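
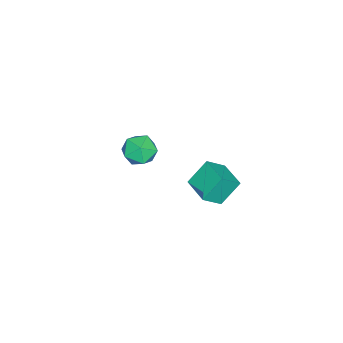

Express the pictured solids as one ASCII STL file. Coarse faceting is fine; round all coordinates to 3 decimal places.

solid 
facet normal -0.595 0.483 -0.642
outer loop
vertex 0.387 4.003 2.944
vertex 1.46 5.269 2.902
vertex 1.203 3.267 1.634
endloop
endfacet
facet normal -0.647 -0.762 0.026
outer loop
vertex 2.06 2.571 2.558
vertex 0.387 4.003 2.944
vertex 1.203 3.267 1.634
endloop
endfacet
facet normal -0.595 0.483 -0.642
outer loop
vertex 1.203 3.267 1.634
vertex 1.46 5.269 2.902
vertex 2.276 4.533 1.592
endloop
endfacet
facet normal 0.477 -0.430 -0.766
outer loop
vertex 2.276 4.533 1.592
vertex 2.06 2.571 2.558
vertex 1.203 3.267 1.634
endloop
endfacet
facet normal -0.477 0.430 0.766
outer loop
vertex 0.387 4.003 2.944
vertex 2.317 4.573 3.826
vertex 1.46 5.269 2.902
endloop
endfacet
facet normal -0.647 -0.762 0.026
outer loop
vertex 1.244 3.307 3.868
vertex 0.387 4.003 2.944
vertex 2.06 2.571 2.558
endloop
endfacet
facet normal -0.477 0.430 0.766
outer loop
vertex 1.244 3.307 3.868
vertex 2.317 4.573 3.826
vertex 0.387 4.003 2.944
endloop
endfacet
facet normal 0.647 0.762 -0.026
outer loop
vertex 1.46 5.269 2.902
vertex 2.317 4.573 3.826
vertex 2.276 4.533 1.592
endloop
endfacet
facet normal 0.477 -0.430 -0.766
outer loop
vertex 3.133 3.837 2.516
vertex 2.06 2.571 2.558
vertex 2.276 4.533 1.592
endloop
endfacet
facet normal 0.647 0.762 -0.026
outer loop
vertex 2.276 4.533 1.592
vertex 2.317 4.573 3.826
vertex 3.133 3.837 2.516
endloop
endfacet
facet normal 0.595 -0.483 0.642
outer loop
vertex 3.133 3.837 2.516
vertex 1.244 3.307 3.868
vertex 2.06 2.571 2.558
endloop
endfacet
facet normal 0.595 -0.483 0.642
outer loop
vertex 2.317 4.573 3.826
vertex 1.244 3.307 3.868
vertex 3.133 3.837 2.516
endloop
endfacet
facet normal -0.919 0.042 0.393
outer loop
vertex -4.92 -2.232 -2.225
vertex -4.817 -3.349 -1.864
vertex -4.476 -2.468 -1.161
endloop
endfacet
facet normal -0.607 0.684 0.405
outer loop
vertex -4.92 -2.232 -2.225
vertex -4.476 -2.468 -1.161
vertex -3.985 -1.634 -1.833
endloop
endfacet
facet normal -0.438 0.859 -0.266
outer loop
vertex -4.92 -2.232 -2.225
vertex -3.985 -1.634 -1.833
vertex -4.023 -2.0 -2.952
endloop
endfacet
facet normal -0.645 0.325 -0.692
outer loop
vertex -4.92 -2.232 -2.225
vertex -4.023 -2.0 -2.952
vertex -4.537 -3.059 -2.971
endloop
endfacet
facet normal -0.942 -0.179 -0.285
outer loop
vertex -4.92 -2.232 -2.225
vertex -4.537 -3.059 -2.971
vertex -4.817 -3.349 -1.864
endloop
endfacet
facet normal -0.001 0.628 0.778
outer loop
vertex -3.985 -1.634 -1.833
vertex -4.476 -2.468 -1.161
vertex -3.303 -2.381 -1.229
endloop
endfacet
facet normal -0.505 -0.410 0.759
outer loop
vertex -4.476 -2.468 -1.161
vertex -4.817 -3.349 -1.864
vertex -3.817 -3.44 -1.248
endloop
endfacet
facet normal -0.542 -0.769 -0.339
outer loop
vertex -4.817 -3.349 -1.864
vertex -4.537 -3.059 -2.971
vertex -3.855 -3.806 -2.367
endloop
endfacet
facet normal -0.061 0.048 -0.997
outer loop
vertex -4.537 -3.059 -2.971
vertex -4.023 -2.0 -2.952
vertex -3.364 -2.972 -3.039
endloop
endfacet
facet normal 0.272 0.912 -0.307
outer loop
vertex -4.023 -2.0 -2.952
vertex -3.985 -1.634 -1.833
vertex -3.023 -2.091 -2.336
endloop
endfacet
facet normal 0.645 -0.325 0.692
outer loop
vertex -2.92 -3.208 -1.975
vertex -3.303 -2.381 -1.229
vertex -3.817 -3.44 -1.248
endloop
endfacet
facet normal 0.438 -0.859 0.266
outer loop
vertex -2.92 -3.208 -1.975
vertex -3.817 -3.44 -1.248
vertex -3.855 -3.806 -2.367
endloop
endfacet
facet normal 0.607 -0.684 -0.405
outer loop
vertex -2.92 -3.208 -1.975
vertex -3.855 -3.806 -2.367
vertex -3.364 -2.972 -3.039
endloop
endfacet
facet normal 0.919 -0.042 -0.393
outer loop
vertex -2.92 -3.208 -1.975
vertex -3.364 -2.972 -3.039
vertex -3.023 -2.091 -2.336
endloop
endfacet
facet normal 0.942 0.179 0.285
outer loop
vertex -2.92 -3.208 -1.975
vertex -3.023 -2.091 -2.336
vertex -3.303 -2.381 -1.229
endloop
endfacet
facet normal 0.061 -0.048 0.997
outer loop
vertex -3.817 -3.44 -1.248
vertex -3.303 -2.381 -1.229
vertex -4.476 -2.468 -1.161
endloop
endfacet
facet normal -0.272 -0.912 0.307
outer loop
vertex -3.855 -3.806 -2.367
vertex -3.817 -3.44 -1.248
vertex -4.817 -3.349 -1.864
endloop
endfacet
facet normal 0.001 -0.628 -0.778
outer loop
vertex -3.364 -2.972 -3.039
vertex -3.855 -3.806 -2.367
vertex -4.537 -3.059 -2.971
endloop
endfacet
facet normal 0.505 0.410 -0.759
outer loop
vertex -3.023 -2.091 -2.336
vertex -3.364 -2.972 -3.039
vertex -4.023 -2.0 -2.952
endloop
endfacet
facet normal 0.542 0.769 0.339
outer loop
vertex -3.303 -2.381 -1.229
vertex -3.023 -2.091 -2.336
vertex -3.985 -1.634 -1.833
endloop
endfacet

endsolid


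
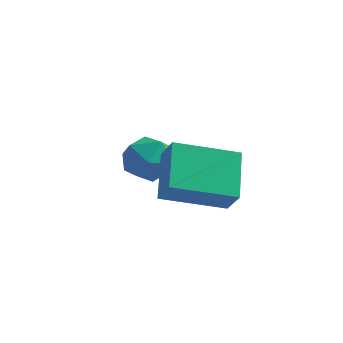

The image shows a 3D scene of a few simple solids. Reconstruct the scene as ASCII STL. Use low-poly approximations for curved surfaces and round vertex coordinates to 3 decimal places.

solid 
facet normal -0.136 0.954 0.268
outer loop
vertex -2.7 3.357 -3.551
vertex -2.712 3.142 -2.793
vertex -2.03 3.336 -3.137
endloop
endfacet
facet normal 0.238 0.910 -0.339
outer loop
vertex -2.7 3.357 -3.551
vertex -2.03 3.336 -3.137
vertex -2.044 3.064 -3.877
endloop
endfacet
facet normal -0.157 0.556 -0.816
outer loop
vertex -2.7 3.357 -3.551
vertex -2.044 3.064 -3.877
vertex -2.736 2.703 -3.99
endloop
endfacet
facet normal -0.774 0.381 -0.505
outer loop
vertex -2.7 3.357 -3.551
vertex -2.736 2.703 -3.99
vertex -3.149 2.751 -3.32
endloop
endfacet
facet normal -0.761 0.627 0.166
outer loop
vertex -2.7 3.357 -3.551
vertex -3.149 2.751 -3.32
vertex -2.712 3.142 -2.793
endloop
endfacet
facet normal 0.825 0.526 -0.209
outer loop
vertex -2.044 3.064 -3.877
vertex -2.03 3.336 -3.137
vertex -1.651 2.669 -3.32
endloop
endfacet
facet normal 0.220 0.596 0.772
outer loop
vertex -2.03 3.336 -3.137
vertex -2.712 3.142 -2.793
vertex -2.064 2.717 -2.65
endloop
endfacet
facet normal -0.792 0.067 0.607
outer loop
vertex -2.712 3.142 -2.793
vertex -3.149 2.751 -3.32
vertex -2.756 2.356 -2.763
endloop
endfacet
facet normal -0.814 -0.331 -0.478
outer loop
vertex -3.149 2.751 -3.32
vertex -2.736 2.703 -3.99
vertex -2.77 2.084 -3.503
endloop
endfacet
facet normal 0.185 -0.048 -0.982
outer loop
vertex -2.736 2.703 -3.99
vertex -2.044 3.064 -3.877
vertex -2.088 2.278 -3.847
endloop
endfacet
facet normal 0.774 -0.381 0.505
outer loop
vertex -2.1 2.063 -3.089
vertex -1.651 2.669 -3.32
vertex -2.064 2.717 -2.65
endloop
endfacet
facet normal 0.157 -0.556 0.816
outer loop
vertex -2.1 2.063 -3.089
vertex -2.064 2.717 -2.65
vertex -2.756 2.356 -2.763
endloop
endfacet
facet normal -0.238 -0.910 0.339
outer loop
vertex -2.1 2.063 -3.089
vertex -2.756 2.356 -2.763
vertex -2.77 2.084 -3.503
endloop
endfacet
facet normal 0.136 -0.954 -0.268
outer loop
vertex -2.1 2.063 -3.089
vertex -2.77 2.084 -3.503
vertex -2.088 2.278 -3.847
endloop
endfacet
facet normal 0.761 -0.627 -0.166
outer loop
vertex -2.1 2.063 -3.089
vertex -2.088 2.278 -3.847
vertex -1.651 2.669 -3.32
endloop
endfacet
facet normal 0.814 0.331 0.478
outer loop
vertex -2.064 2.717 -2.65
vertex -1.651 2.669 -3.32
vertex -2.03 3.336 -3.137
endloop
endfacet
facet normal -0.185 0.048 0.982
outer loop
vertex -2.756 2.356 -2.763
vertex -2.064 2.717 -2.65
vertex -2.712 3.142 -2.793
endloop
endfacet
facet normal -0.825 -0.526 0.209
outer loop
vertex -2.77 2.084 -3.503
vertex -2.756 2.356 -2.763
vertex -3.149 2.751 -3.32
endloop
endfacet
facet normal -0.220 -0.596 -0.772
outer loop
vertex -2.088 2.278 -3.847
vertex -2.77 2.084 -3.503
vertex -2.736 2.703 -3.99
endloop
endfacet
facet normal 0.792 -0.067 -0.607
outer loop
vertex -1.651 2.669 -3.32
vertex -2.088 2.278 -3.847
vertex -2.044 3.064 -3.877
endloop
endfacet
facet normal -0.798 -0.535 0.276
outer loop
vertex -0.524 -0.113 -2.544
vertex -0.945 0.971 -1.661
vertex -0.979 0.234 -3.186
endloop
endfacet
facet normal 0.288 -0.742 -0.605
outer loop
vertex 0.385 1.149 -3.659
vertex -0.524 -0.113 -2.544
vertex -0.979 0.234 -3.186
endloop
endfacet
facet normal -0.798 -0.536 0.277
outer loop
vertex -0.979 0.234 -3.186
vertex -0.945 0.971 -1.661
vertex -1.4 1.317 -2.303
endloop
endfacet
facet normal -0.529 0.403 -0.747
outer loop
vertex -1.4 1.317 -2.303
vertex 0.385 1.149 -3.659
vertex -0.979 0.234 -3.186
endloop
endfacet
facet normal 0.529 -0.403 0.747
outer loop
vertex -0.524 -0.113 -2.544
vertex 0.419 1.886 -2.134
vertex -0.945 0.971 -1.661
endloop
endfacet
facet normal 0.289 -0.742 -0.605
outer loop
vertex 0.84 0.803 -3.017
vertex -0.524 -0.113 -2.544
vertex 0.385 1.149 -3.659
endloop
endfacet
facet normal 0.529 -0.403 0.747
outer loop
vertex 0.84 0.803 -3.017
vertex 0.419 1.886 -2.134
vertex -0.524 -0.113 -2.544
endloop
endfacet
facet normal -0.288 0.742 0.605
outer loop
vertex -0.945 0.971 -1.661
vertex 0.419 1.886 -2.134
vertex -1.4 1.317 -2.303
endloop
endfacet
facet normal -0.529 0.403 -0.747
outer loop
vertex -0.036 2.233 -2.776
vertex 0.385 1.149 -3.659
vertex -1.4 1.317 -2.303
endloop
endfacet
facet normal -0.288 0.742 0.605
outer loop
vertex -1.4 1.317 -2.303
vertex 0.419 1.886 -2.134
vertex -0.036 2.233 -2.776
endloop
endfacet
facet normal 0.798 0.535 -0.277
outer loop
vertex -0.036 2.233 -2.776
vertex 0.84 0.803 -3.017
vertex 0.385 1.149 -3.659
endloop
endfacet
facet normal 0.798 0.535 -0.276
outer loop
vertex 0.419 1.886 -2.134
vertex 0.84 0.803 -3.017
vertex -0.036 2.233 -2.776
endloop
endfacet

endsolid


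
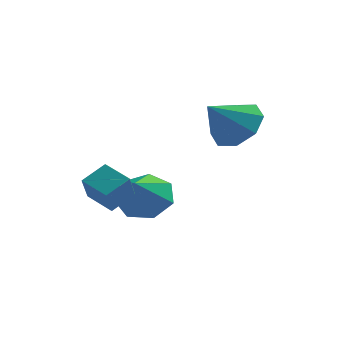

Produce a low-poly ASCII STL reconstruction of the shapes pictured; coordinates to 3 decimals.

solid 
facet normal -0.019 0.756 -0.655
outer loop
vertex 1.91 -0.421 -2.06
vertex 0.936 -0.32 -1.915
vertex 1.681 0.118 -1.431
endloop
endfacet
facet normal 0.839 -0.222 0.496
outer loop
vertex 1.91 -0.421 -2.06
vertex 1.681 0.118 -1.431
vertex 0.964 -1.46 -0.925
endloop
endfacet
facet normal -0.018 0.755 -0.655
outer loop
vertex 1.681 0.118 -1.431
vertex 0.936 -0.32 -1.915
vertex 0.891 0.328 -1.167
endloop
endfacet
facet normal 0.347 0.140 0.927
outer loop
vertex 1.681 0.118 -1.431
vertex 0.891 0.328 -1.167
vertex 0.964 -1.46 -0.925
endloop
endfacet
facet normal -0.019 0.755 -0.655
outer loop
vertex 0.891 0.328 -1.167
vertex 0.936 -0.32 -1.915
vertex 0.135 0.05 -1.466
endloop
endfacet
facet normal -0.399 0.107 0.911
outer loop
vertex 0.891 0.328 -1.167
vertex 0.135 0.05 -1.466
vertex 0.964 -1.46 -0.925
endloop
endfacet
facet normal -0.019 0.755 -0.655
outer loop
vertex 0.135 0.05 -1.466
vertex 0.936 -0.32 -1.915
vertex -0.018 -0.506 -2.102
endloop
endfacet
facet normal -0.838 -0.295 0.460
outer loop
vertex 0.135 0.05 -1.466
vertex -0.018 -0.506 -2.102
vertex 0.964 -1.46 -0.925
endloop
endfacet
facet normal -0.019 0.755 -0.655
outer loop
vertex -0.018 -0.506 -2.102
vertex 0.936 -0.32 -1.915
vertex 0.547 -0.922 -2.598
endloop
endfacet
facet normal -0.639 -0.764 -0.087
outer loop
vertex -0.018 -0.506 -2.102
vertex 0.547 -0.922 -2.598
vertex 0.964 -1.46 -0.925
endloop
endfacet
facet normal -0.019 0.755 -0.655
outer loop
vertex 0.547 -0.922 -2.598
vertex 0.936 -0.32 -1.915
vertex 1.405 -0.884 -2.579
endloop
endfacet
facet normal 0.049 -0.947 -0.317
outer loop
vertex 0.547 -0.922 -2.598
vertex 1.405 -0.884 -2.579
vertex 0.964 -1.46 -0.925
endloop
endfacet
facet normal -0.019 0.755 -0.655
outer loop
vertex 1.405 -0.884 -2.579
vertex 0.936 -0.32 -1.915
vertex 1.91 -0.421 -2.06
endloop
endfacet
facet normal 0.706 -0.706 -0.057
outer loop
vertex 1.405 -0.884 -2.579
vertex 1.91 -0.421 -2.06
vertex 0.964 -1.46 -0.925
endloop
endfacet
facet normal -0.852 0.392 0.347
outer loop
vertex -0.133 -3.214 -0.305
vertex 0.383 -2.525 0.185
vertex -0.186 -2.54 -1.197
endloop
endfacet
facet normal -0.521 -0.696 -0.495
outer loop
vertex 0.717 -2.955 -1.565
vertex -0.133 -3.214 -0.305
vertex -0.186 -2.54 -1.197
endloop
endfacet
facet normal -0.852 0.392 0.347
outer loop
vertex -0.186 -2.54 -1.197
vertex 0.383 -2.525 0.185
vertex 0.33 -1.851 -0.708
endloop
endfacet
facet normal -0.048 0.602 -0.797
outer loop
vertex 0.33 -1.851 -0.708
vertex 0.717 -2.955 -1.565
vertex -0.186 -2.54 -1.197
endloop
endfacet
facet normal 0.048 -0.602 0.797
outer loop
vertex -0.133 -3.214 -0.305
vertex 1.286 -2.94 -0.183
vertex 0.383 -2.525 0.185
endloop
endfacet
facet normal -0.521 -0.696 -0.494
outer loop
vertex 0.77 -3.629 -0.672
vertex -0.133 -3.214 -0.305
vertex 0.717 -2.955 -1.565
endloop
endfacet
facet normal 0.048 -0.602 0.797
outer loop
vertex 0.77 -3.629 -0.672
vertex 1.286 -2.94 -0.183
vertex -0.133 -3.214 -0.305
endloop
endfacet
facet normal 0.521 0.696 0.494
outer loop
vertex 0.383 -2.525 0.185
vertex 1.286 -2.94 -0.183
vertex 0.33 -1.851 -0.708
endloop
endfacet
facet normal -0.047 0.602 -0.797
outer loop
vertex 1.233 -2.266 -1.075
vertex 0.717 -2.955 -1.565
vertex 0.33 -1.851 -0.708
endloop
endfacet
facet normal 0.521 0.696 0.495
outer loop
vertex 0.33 -1.851 -0.708
vertex 1.286 -2.94 -0.183
vertex 1.233 -2.266 -1.075
endloop
endfacet
facet normal 0.852 -0.392 -0.346
outer loop
vertex 1.233 -2.266 -1.075
vertex 0.77 -3.629 -0.672
vertex 0.717 -2.955 -1.565
endloop
endfacet
facet normal 0.852 -0.392 -0.347
outer loop
vertex 1.286 -2.94 -0.183
vertex 0.77 -3.629 -0.672
vertex 1.233 -2.266 -1.075
endloop
endfacet
facet normal 0.467 0.594 -0.655
outer loop
vertex 4.141 1.155 1.861
vertex 3.65 0.687 1.086
vertex 3.455 1.502 1.686
endloop
endfacet
facet normal -0.113 0.261 0.959
outer loop
vertex 4.141 1.155 1.861
vertex 3.455 1.502 1.686
vertex 2.93 -0.227 2.094
endloop
endfacet
facet normal 0.467 0.594 -0.655
outer loop
vertex 3.455 1.502 1.686
vertex 3.65 0.687 1.086
vertex 2.883 1.371 1.159
endloop
endfacet
facet normal -0.676 0.357 0.645
outer loop
vertex 3.455 1.502 1.686
vertex 2.883 1.371 1.159
vertex 2.93 -0.227 2.094
endloop
endfacet
facet normal 0.468 0.594 -0.654
outer loop
vertex 2.883 1.371 1.159
vertex 3.65 0.687 1.086
vertex 2.761 0.84 0.589
endloop
endfacet
facet normal -0.986 0.061 0.154
outer loop
vertex 2.883 1.371 1.159
vertex 2.761 0.84 0.589
vertex 2.93 -0.227 2.094
endloop
endfacet
facet normal 0.468 0.594 -0.654
outer loop
vertex 2.761 0.84 0.589
vertex 3.65 0.687 1.086
vertex 3.159 0.22 0.311
endloop
endfacet
facet normal -0.863 -0.453 -0.224
outer loop
vertex 2.761 0.84 0.589
vertex 3.159 0.22 0.311
vertex 2.93 -0.227 2.094
endloop
endfacet
facet normal 0.468 0.594 -0.654
outer loop
vertex 3.159 0.22 0.311
vertex 3.65 0.687 1.086
vertex 3.845 -0.127 0.486
endloop
endfacet
facet normal -0.379 -0.885 -0.271
outer loop
vertex 3.159 0.22 0.311
vertex 3.845 -0.127 0.486
vertex 2.93 -0.227 2.094
endloop
endfacet
facet normal 0.467 0.594 -0.655
outer loop
vertex 3.845 -0.127 0.486
vertex 3.65 0.687 1.086
vertex 4.417 0.004 1.013
endloop
endfacet
facet normal 0.184 -0.982 0.044
outer loop
vertex 3.845 -0.127 0.486
vertex 4.417 0.004 1.013
vertex 2.93 -0.227 2.094
endloop
endfacet
facet normal 0.467 0.594 -0.655
outer loop
vertex 4.417 0.004 1.013
vertex 3.65 0.687 1.086
vertex 4.539 0.535 1.582
endloop
endfacet
facet normal 0.495 -0.686 0.534
outer loop
vertex 4.417 0.004 1.013
vertex 4.539 0.535 1.582
vertex 2.93 -0.227 2.094
endloop
endfacet
facet normal 0.467 0.594 -0.655
outer loop
vertex 4.539 0.535 1.582
vertex 3.65 0.687 1.086
vertex 4.141 1.155 1.861
endloop
endfacet
facet normal 0.372 -0.172 0.912
outer loop
vertex 4.539 0.535 1.582
vertex 4.141 1.155 1.861
vertex 2.93 -0.227 2.094
endloop
endfacet

endsolid


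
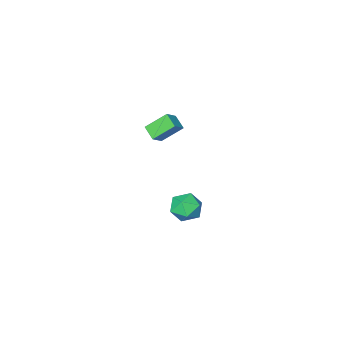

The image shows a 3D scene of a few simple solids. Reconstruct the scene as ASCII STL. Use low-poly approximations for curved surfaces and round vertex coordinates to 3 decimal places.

solid 
facet normal -0.831 -0.406 0.380
outer loop
vertex 0.284 0.624 -3.66
vertex 0.716 -0.242 -3.64
vertex 0.778 0.348 -2.875
endloop
endfacet
facet normal -0.767 0.276 0.580
outer loop
vertex 0.284 0.624 -3.66
vertex 0.778 0.348 -2.875
vertex 0.857 1.255 -3.203
endloop
endfacet
facet normal -0.737 0.676 -0.010
outer loop
vertex 0.284 0.624 -3.66
vertex 0.857 1.255 -3.203
vertex 0.844 1.226 -4.17
endloop
endfacet
facet normal -0.782 0.241 -0.574
outer loop
vertex 0.284 0.624 -3.66
vertex 0.844 1.226 -4.17
vertex 0.757 0.301 -4.44
endloop
endfacet
facet normal -0.841 -0.427 -0.333
outer loop
vertex 0.284 0.624 -3.66
vertex 0.757 0.301 -4.44
vertex 0.716 -0.242 -3.64
endloop
endfacet
facet normal -0.146 0.348 0.926
outer loop
vertex 0.857 1.255 -3.203
vertex 0.778 0.348 -2.875
vertex 1.643 0.779 -2.9
endloop
endfacet
facet normal -0.251 -0.756 0.604
outer loop
vertex 0.778 0.348 -2.875
vertex 0.716 -0.242 -3.64
vertex 1.556 -0.146 -3.17
endloop
endfacet
facet normal -0.267 -0.791 -0.551
outer loop
vertex 0.716 -0.242 -3.64
vertex 0.757 0.301 -4.44
vertex 1.543 -0.175 -4.137
endloop
endfacet
facet normal -0.172 0.291 -0.941
outer loop
vertex 0.757 0.301 -4.44
vertex 0.844 1.226 -4.17
vertex 1.622 0.732 -4.465
endloop
endfacet
facet normal -0.098 0.995 -0.029
outer loop
vertex 0.844 1.226 -4.17
vertex 0.857 1.255 -3.203
vertex 1.684 1.322 -3.7
endloop
endfacet
facet normal 0.782 -0.241 0.574
outer loop
vertex 2.116 0.456 -3.68
vertex 1.643 0.779 -2.9
vertex 1.556 -0.146 -3.17
endloop
endfacet
facet normal 0.737 -0.676 0.010
outer loop
vertex 2.116 0.456 -3.68
vertex 1.556 -0.146 -3.17
vertex 1.543 -0.175 -4.137
endloop
endfacet
facet normal 0.767 -0.276 -0.580
outer loop
vertex 2.116 0.456 -3.68
vertex 1.543 -0.175 -4.137
vertex 1.622 0.732 -4.465
endloop
endfacet
facet normal 0.831 0.406 -0.380
outer loop
vertex 2.116 0.456 -3.68
vertex 1.622 0.732 -4.465
vertex 1.684 1.322 -3.7
endloop
endfacet
facet normal 0.841 0.427 0.333
outer loop
vertex 2.116 0.456 -3.68
vertex 1.684 1.322 -3.7
vertex 1.643 0.779 -2.9
endloop
endfacet
facet normal 0.172 -0.291 0.941
outer loop
vertex 1.556 -0.146 -3.17
vertex 1.643 0.779 -2.9
vertex 0.778 0.348 -2.875
endloop
endfacet
facet normal 0.098 -0.995 0.029
outer loop
vertex 1.543 -0.175 -4.137
vertex 1.556 -0.146 -3.17
vertex 0.716 -0.242 -3.64
endloop
endfacet
facet normal 0.146 -0.348 -0.926
outer loop
vertex 1.622 0.732 -4.465
vertex 1.543 -0.175 -4.137
vertex 0.757 0.301 -4.44
endloop
endfacet
facet normal 0.251 0.756 -0.604
outer loop
vertex 1.684 1.322 -3.7
vertex 1.622 0.732 -4.465
vertex 0.844 1.226 -4.17
endloop
endfacet
facet normal 0.267 0.791 0.551
outer loop
vertex 1.643 0.779 -2.9
vertex 1.684 1.322 -3.7
vertex 0.857 1.255 -3.203
endloop
endfacet
facet normal -0.655 0.394 0.645
outer loop
vertex 2.399 0.591 3.931
vertex 2.455 1.373 3.51
vertex 1.714 0.346 3.385
endloop
endfacet
facet normal -0.063 -0.879 0.473
outer loop
vertex 2.645 -0.213 2.47
vertex 2.399 0.591 3.931
vertex 1.714 0.346 3.385
endloop
endfacet
facet normal -0.655 0.394 0.644
outer loop
vertex 1.714 0.346 3.385
vertex 2.455 1.373 3.51
vertex 1.77 1.128 2.963
endloop
endfacet
facet normal -0.753 -0.270 -0.601
outer loop
vertex 1.77 1.128 2.963
vertex 2.645 -0.213 2.47
vertex 1.714 0.346 3.385
endloop
endfacet
facet normal 0.752 0.270 0.601
outer loop
vertex 2.399 0.591 3.931
vertex 3.386 0.814 2.595
vertex 2.455 1.373 3.51
endloop
endfacet
facet normal -0.063 -0.879 0.473
outer loop
vertex 3.33 0.032 3.017
vertex 2.399 0.591 3.931
vertex 2.645 -0.213 2.47
endloop
endfacet
facet normal 0.752 0.270 0.601
outer loop
vertex 3.33 0.032 3.017
vertex 3.386 0.814 2.595
vertex 2.399 0.591 3.931
endloop
endfacet
facet normal 0.063 0.879 -0.473
outer loop
vertex 2.455 1.373 3.51
vertex 3.386 0.814 2.595
vertex 1.77 1.128 2.963
endloop
endfacet
facet normal -0.752 -0.270 -0.601
outer loop
vertex 2.701 0.569 2.049
vertex 2.645 -0.213 2.47
vertex 1.77 1.128 2.963
endloop
endfacet
facet normal 0.063 0.879 -0.473
outer loop
vertex 1.77 1.128 2.963
vertex 3.386 0.814 2.595
vertex 2.701 0.569 2.049
endloop
endfacet
facet normal 0.655 -0.394 -0.644
outer loop
vertex 2.701 0.569 2.049
vertex 3.33 0.032 3.017
vertex 2.645 -0.213 2.47
endloop
endfacet
facet normal 0.655 -0.395 -0.644
outer loop
vertex 3.386 0.814 2.595
vertex 3.33 0.032 3.017
vertex 2.701 0.569 2.049
endloop
endfacet

endsolid


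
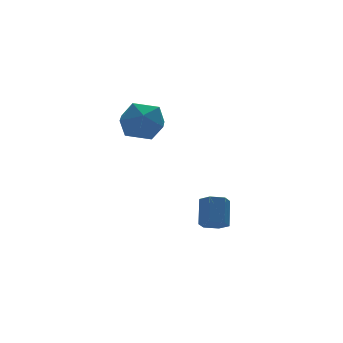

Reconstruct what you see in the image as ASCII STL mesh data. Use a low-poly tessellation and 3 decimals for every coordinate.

solid 
facet normal -0.343 -0.554 -0.759
outer loop
vertex 0.932 0.111 -2.853
vertex 0.502 -0.202 -2.43
vertex 0.308 0.363 -2.755
endloop
endfacet
facet normal 0.201 0.745 -0.636
outer loop
vertex 0.932 0.111 -2.853
vertex 0.308 0.363 -2.755
vertex 1.428 0.916 -1.753
endloop
endfacet
facet normal 0.200 0.746 -0.635
outer loop
vertex 1.428 0.916 -1.753
vertex 0.308 0.363 -2.755
vertex 0.804 1.167 -1.655
endloop
endfacet
facet normal 0.342 0.554 0.759
outer loop
vertex 1.428 0.916 -1.753
vertex 0.804 1.167 -1.655
vertex 0.998 0.602 -1.33
endloop
endfacet
facet normal -0.342 -0.554 -0.759
outer loop
vertex 0.308 0.363 -2.755
vertex 0.502 -0.202 -2.43
vertex -0.122 0.049 -2.332
endloop
endfacet
facet normal -0.695 0.692 -0.193
outer loop
vertex 0.308 0.363 -2.755
vertex -0.122 0.049 -2.332
vertex 0.804 1.167 -1.655
endloop
endfacet
facet normal -0.695 0.692 -0.193
outer loop
vertex 0.804 1.167 -1.655
vertex -0.122 0.049 -2.332
vertex 0.374 0.853 -1.232
endloop
endfacet
facet normal 0.342 0.554 0.759
outer loop
vertex 0.804 1.167 -1.655
vertex 0.374 0.853 -1.232
vertex 0.998 0.602 -1.33
endloop
endfacet
facet normal -0.342 -0.554 -0.759
outer loop
vertex -0.122 0.049 -2.332
vertex 0.502 -0.202 -2.43
vertex 0.072 -0.516 -2.007
endloop
endfacet
facet normal -0.895 -0.053 0.442
outer loop
vertex -0.122 0.049 -2.332
vertex 0.072 -0.516 -2.007
vertex 0.374 0.853 -1.232
endloop
endfacet
facet normal -0.895 -0.053 0.442
outer loop
vertex 0.374 0.853 -1.232
vertex 0.072 -0.516 -2.007
vertex 0.568 0.289 -0.907
endloop
endfacet
facet normal 0.342 0.555 0.758
outer loop
vertex 0.374 0.853 -1.232
vertex 0.568 0.289 -0.907
vertex 0.998 0.602 -1.33
endloop
endfacet
facet normal -0.342 -0.554 -0.759
outer loop
vertex 0.072 -0.516 -2.007
vertex 0.502 -0.202 -2.43
vertex 0.696 -0.767 -2.105
endloop
endfacet
facet normal -0.200 -0.746 0.636
outer loop
vertex 0.072 -0.516 -2.007
vertex 0.696 -0.767 -2.105
vertex 0.568 0.289 -0.907
endloop
endfacet
facet normal -0.201 -0.745 0.636
outer loop
vertex 0.568 0.289 -0.907
vertex 0.696 -0.767 -2.105
vertex 1.192 0.037 -1.005
endloop
endfacet
facet normal 0.343 0.554 0.759
outer loop
vertex 0.568 0.289 -0.907
vertex 1.192 0.037 -1.005
vertex 0.998 0.602 -1.33
endloop
endfacet
facet normal -0.342 -0.554 -0.759
outer loop
vertex 0.696 -0.767 -2.105
vertex 0.502 -0.202 -2.43
vertex 1.126 -0.453 -2.528
endloop
endfacet
facet normal 0.695 -0.692 0.193
outer loop
vertex 0.696 -0.767 -2.105
vertex 1.126 -0.453 -2.528
vertex 1.192 0.037 -1.005
endloop
endfacet
facet normal 0.695 -0.692 0.193
outer loop
vertex 1.192 0.037 -1.005
vertex 1.126 -0.453 -2.528
vertex 1.622 0.351 -1.428
endloop
endfacet
facet normal 0.342 0.554 0.759
outer loop
vertex 1.192 0.037 -1.005
vertex 1.622 0.351 -1.428
vertex 0.998 0.602 -1.33
endloop
endfacet
facet normal -0.342 -0.555 -0.758
outer loop
vertex 1.126 -0.453 -2.528
vertex 0.502 -0.202 -2.43
vertex 0.932 0.111 -2.853
endloop
endfacet
facet normal 0.895 0.053 -0.442
outer loop
vertex 1.126 -0.453 -2.528
vertex 0.932 0.111 -2.853
vertex 1.622 0.351 -1.428
endloop
endfacet
facet normal 0.895 0.053 -0.442
outer loop
vertex 1.622 0.351 -1.428
vertex 0.932 0.111 -2.853
vertex 1.428 0.916 -1.753
endloop
endfacet
facet normal 0.342 0.554 0.759
outer loop
vertex 1.622 0.351 -1.428
vertex 1.428 0.916 -1.753
vertex 0.998 0.602 -1.33
endloop
endfacet
facet normal 0.375 0.307 0.875
outer loop
vertex -1.066 3.056 3.817
vertex -1.963 2.56 4.375
vertex -0.99 1.947 4.173
endloop
endfacet
facet normal 0.896 0.190 0.401
outer loop
vertex -1.066 3.056 3.817
vertex -0.99 1.947 4.173
vertex -0.584 2.251 3.122
endloop
endfacet
facet normal 0.777 0.608 -0.165
outer loop
vertex -1.066 3.056 3.817
vertex -0.584 2.251 3.122
vertex -1.305 3.051 2.674
endloop
endfacet
facet normal 0.182 0.982 -0.042
outer loop
vertex -1.066 3.056 3.817
vertex -1.305 3.051 2.674
vertex -2.158 3.242 3.448
endloop
endfacet
facet normal -0.067 0.797 0.600
outer loop
vertex -1.066 3.056 3.817
vertex -2.158 3.242 3.448
vertex -1.963 2.56 4.375
endloop
endfacet
facet normal 0.852 -0.489 0.188
outer loop
vertex -0.584 2.251 3.122
vertex -0.99 1.947 4.173
vertex -1.182 1.258 3.252
endloop
endfacet
facet normal 0.009 -0.300 0.954
outer loop
vertex -0.99 1.947 4.173
vertex -1.963 2.56 4.375
vertex -2.035 1.449 4.026
endloop
endfacet
facet normal -0.706 0.492 0.510
outer loop
vertex -1.963 2.56 4.375
vertex -2.158 3.242 3.448
vertex -2.756 2.249 3.578
endloop
endfacet
facet normal -0.303 0.792 -0.530
outer loop
vertex -2.158 3.242 3.448
vertex -1.305 3.051 2.674
vertex -2.35 2.553 2.527
endloop
endfacet
facet normal 0.659 0.186 -0.729
outer loop
vertex -1.305 3.051 2.674
vertex -0.584 2.251 3.122
vertex -1.377 1.94 2.325
endloop
endfacet
facet normal -0.182 -0.982 0.042
outer loop
vertex -2.274 1.444 2.883
vertex -1.182 1.258 3.252
vertex -2.035 1.449 4.026
endloop
endfacet
facet normal -0.777 -0.608 0.165
outer loop
vertex -2.274 1.444 2.883
vertex -2.035 1.449 4.026
vertex -2.756 2.249 3.578
endloop
endfacet
facet normal -0.896 -0.190 -0.401
outer loop
vertex -2.274 1.444 2.883
vertex -2.756 2.249 3.578
vertex -2.35 2.553 2.527
endloop
endfacet
facet normal -0.375 -0.307 -0.875
outer loop
vertex -2.274 1.444 2.883
vertex -2.35 2.553 2.527
vertex -1.377 1.94 2.325
endloop
endfacet
facet normal 0.067 -0.797 -0.600
outer loop
vertex -2.274 1.444 2.883
vertex -1.377 1.94 2.325
vertex -1.182 1.258 3.252
endloop
endfacet
facet normal 0.303 -0.792 0.530
outer loop
vertex -2.035 1.449 4.026
vertex -1.182 1.258 3.252
vertex -0.99 1.947 4.173
endloop
endfacet
facet normal -0.659 -0.186 0.729
outer loop
vertex -2.756 2.249 3.578
vertex -2.035 1.449 4.026
vertex -1.963 2.56 4.375
endloop
endfacet
facet normal -0.852 0.489 -0.188
outer loop
vertex -2.35 2.553 2.527
vertex -2.756 2.249 3.578
vertex -2.158 3.242 3.448
endloop
endfacet
facet normal -0.009 0.300 -0.954
outer loop
vertex -1.377 1.94 2.325
vertex -2.35 2.553 2.527
vertex -1.305 3.051 2.674
endloop
endfacet
facet normal 0.706 -0.492 -0.510
outer loop
vertex -1.182 1.258 3.252
vertex -1.377 1.94 2.325
vertex -0.584 2.251 3.122
endloop
endfacet

endsolid


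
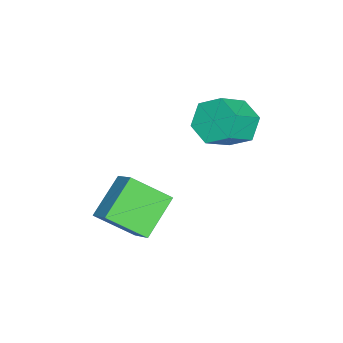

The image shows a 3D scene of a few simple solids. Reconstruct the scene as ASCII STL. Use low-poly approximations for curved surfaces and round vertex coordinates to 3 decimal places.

solid 
facet normal -0.630 -0.531 -0.567
outer loop
vertex 3.625 -3.071 -0.955
vertex 2.128 -2.539 0.209
vertex 3.325 -1.57 -2.028
endloop
endfacet
facet normal 0.760 -0.270 -0.591
outer loop
vertex 4.212 -0.821 -1.229
vertex 3.625 -3.071 -0.955
vertex 3.325 -1.57 -2.028
endloop
endfacet
facet normal -0.629 -0.532 -0.567
outer loop
vertex 3.325 -1.57 -2.028
vertex 2.128 -2.539 0.209
vertex 1.827 -1.038 -0.864
endloop
endfacet
facet normal -0.161 0.803 -0.574
outer loop
vertex 1.827 -1.038 -0.864
vertex 4.212 -0.821 -1.229
vertex 3.325 -1.57 -2.028
endloop
endfacet
facet normal 0.161 -0.803 0.574
outer loop
vertex 3.625 -3.071 -0.955
vertex 3.015 -1.79 1.008
vertex 2.128 -2.539 0.209
endloop
endfacet
facet normal 0.760 -0.270 -0.591
outer loop
vertex 4.513 -2.322 -0.156
vertex 3.625 -3.071 -0.955
vertex 4.212 -0.821 -1.229
endloop
endfacet
facet normal 0.161 -0.803 0.574
outer loop
vertex 4.513 -2.322 -0.156
vertex 3.015 -1.79 1.008
vertex 3.625 -3.071 -0.955
endloop
endfacet
facet normal -0.760 0.270 0.591
outer loop
vertex 2.128 -2.539 0.209
vertex 3.015 -1.79 1.008
vertex 1.827 -1.038 -0.864
endloop
endfacet
facet normal -0.161 0.803 -0.574
outer loop
vertex 2.715 -0.289 -0.065
vertex 4.212 -0.821 -1.229
vertex 1.827 -1.038 -0.864
endloop
endfacet
facet normal -0.760 0.271 0.591
outer loop
vertex 1.827 -1.038 -0.864
vertex 3.015 -1.79 1.008
vertex 2.715 -0.289 -0.065
endloop
endfacet
facet normal 0.630 0.531 0.567
outer loop
vertex 2.715 -0.289 -0.065
vertex 4.513 -2.322 -0.156
vertex 4.212 -0.821 -1.229
endloop
endfacet
facet normal 0.629 0.531 0.567
outer loop
vertex 3.015 -1.79 1.008
vertex 4.513 -2.322 -0.156
vertex 2.715 -0.289 -0.065
endloop
endfacet
facet normal -0.718 0.435 -0.543
outer loop
vertex 0.562 1.276 1.556
vertex -0.002 1.422 2.418
vertex 0.673 2.15 2.109
endloop
endfacet
facet normal 0.688 0.324 -0.650
outer loop
vertex 0.562 1.276 1.556
vertex 0.673 2.15 2.109
vertex 1.625 0.633 2.36
endloop
endfacet
facet normal 0.688 0.324 -0.650
outer loop
vertex 1.625 0.633 2.36
vertex 0.673 2.15 2.109
vertex 1.736 1.507 2.913
endloop
endfacet
facet normal 0.719 -0.435 0.543
outer loop
vertex 1.625 0.633 2.36
vertex 1.736 1.507 2.913
vertex 1.062 0.778 3.222
endloop
endfacet
facet normal -0.718 0.435 -0.543
outer loop
vertex 0.673 2.15 2.109
vertex -0.002 1.422 2.418
vertex 0.109 2.295 2.971
endloop
endfacet
facet normal 0.436 0.890 0.135
outer loop
vertex 0.673 2.15 2.109
vertex 0.109 2.295 2.971
vertex 1.736 1.507 2.913
endloop
endfacet
facet normal 0.436 0.890 0.135
outer loop
vertex 1.736 1.507 2.913
vertex 0.109 2.295 2.971
vertex 1.173 1.652 3.775
endloop
endfacet
facet normal 0.719 -0.435 0.543
outer loop
vertex 1.736 1.507 2.913
vertex 1.173 1.652 3.775
vertex 1.062 0.778 3.222
endloop
endfacet
facet normal -0.719 0.435 -0.543
outer loop
vertex 0.109 2.295 2.971
vertex -0.002 1.422 2.418
vertex -0.565 1.567 3.28
endloop
endfacet
facet normal -0.251 0.566 0.785
outer loop
vertex 0.109 2.295 2.971
vertex -0.565 1.567 3.28
vertex 1.173 1.652 3.775
endloop
endfacet
facet normal -0.251 0.566 0.785
outer loop
vertex 1.173 1.652 3.775
vertex -0.565 1.567 3.28
vertex 0.498 0.924 4.084
endloop
endfacet
facet normal 0.718 -0.435 0.543
outer loop
vertex 1.173 1.652 3.775
vertex 0.498 0.924 4.084
vertex 1.062 0.778 3.222
endloop
endfacet
facet normal -0.719 0.435 -0.543
outer loop
vertex -0.565 1.567 3.28
vertex -0.002 1.422 2.418
vertex -0.676 0.693 2.727
endloop
endfacet
facet normal -0.688 -0.324 0.650
outer loop
vertex -0.565 1.567 3.28
vertex -0.676 0.693 2.727
vertex 0.498 0.924 4.084
endloop
endfacet
facet normal -0.688 -0.324 0.650
outer loop
vertex 0.498 0.924 4.084
vertex -0.676 0.693 2.727
vertex 0.387 0.05 3.531
endloop
endfacet
facet normal 0.718 -0.435 0.543
outer loop
vertex 0.498 0.924 4.084
vertex 0.387 0.05 3.531
vertex 1.062 0.778 3.222
endloop
endfacet
facet normal -0.719 0.435 -0.543
outer loop
vertex -0.676 0.693 2.727
vertex -0.002 1.422 2.418
vertex -0.113 0.548 1.865
endloop
endfacet
facet normal -0.436 -0.890 -0.135
outer loop
vertex -0.676 0.693 2.727
vertex -0.113 0.548 1.865
vertex 0.387 0.05 3.531
endloop
endfacet
facet normal -0.436 -0.890 -0.135
outer loop
vertex 0.387 0.05 3.531
vertex -0.113 0.548 1.865
vertex 0.951 -0.095 2.669
endloop
endfacet
facet normal 0.718 -0.435 0.543
outer loop
vertex 0.387 0.05 3.531
vertex 0.951 -0.095 2.669
vertex 1.062 0.778 3.222
endloop
endfacet
facet normal -0.718 0.435 -0.543
outer loop
vertex -0.113 0.548 1.865
vertex -0.002 1.422 2.418
vertex 0.562 1.276 1.556
endloop
endfacet
facet normal 0.251 -0.566 -0.785
outer loop
vertex -0.113 0.548 1.865
vertex 0.562 1.276 1.556
vertex 0.951 -0.095 2.669
endloop
endfacet
facet normal 0.251 -0.566 -0.785
outer loop
vertex 0.951 -0.095 2.669
vertex 0.562 1.276 1.556
vertex 1.625 0.633 2.36
endloop
endfacet
facet normal 0.719 -0.435 0.543
outer loop
vertex 0.951 -0.095 2.669
vertex 1.625 0.633 2.36
vertex 1.062 0.778 3.222
endloop
endfacet

endsolid


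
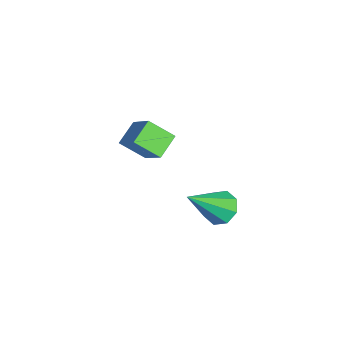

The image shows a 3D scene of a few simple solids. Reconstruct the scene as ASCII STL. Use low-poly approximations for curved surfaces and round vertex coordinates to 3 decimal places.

solid 
facet normal -0.351 0.582 -0.733
outer loop
vertex 1.205 3.53 3.074
vertex 0.73 3.008 2.887
vertex 0.719 3.577 3.344
endloop
endfacet
facet normal 0.432 0.599 0.674
outer loop
vertex 1.205 3.53 3.074
vertex 0.719 3.577 3.344
vertex 1.49 1.752 4.473
endloop
endfacet
facet normal -0.351 0.582 -0.733
outer loop
vertex 0.719 3.577 3.344
vertex 0.73 3.008 2.887
vertex 0.239 3.291 3.347
endloop
endfacet
facet normal -0.251 0.430 0.867
outer loop
vertex 0.719 3.577 3.344
vertex 0.239 3.291 3.347
vertex 1.49 1.752 4.473
endloop
endfacet
facet normal -0.352 0.581 -0.734
outer loop
vertex 0.239 3.291 3.347
vertex 0.73 3.008 2.887
vertex 0.047 2.839 3.081
endloop
endfacet
facet normal -0.726 -0.092 0.681
outer loop
vertex 0.239 3.291 3.347
vertex 0.047 2.839 3.081
vertex 1.49 1.752 4.473
endloop
endfacet
facet normal -0.352 0.580 -0.734
outer loop
vertex 0.047 2.839 3.081
vertex 0.73 3.008 2.887
vertex 0.256 2.485 2.701
endloop
endfacet
facet normal -0.715 -0.662 0.224
outer loop
vertex 0.047 2.839 3.081
vertex 0.256 2.485 2.701
vertex 1.49 1.752 4.473
endloop
endfacet
facet normal -0.352 0.580 -0.735
outer loop
vertex 0.256 2.485 2.701
vertex 0.73 3.008 2.887
vertex 0.742 2.438 2.431
endloop
endfacet
facet normal -0.223 -0.946 -0.236
outer loop
vertex 0.256 2.485 2.701
vertex 0.742 2.438 2.431
vertex 1.49 1.752 4.473
endloop
endfacet
facet normal -0.352 0.580 -0.735
outer loop
vertex 0.742 2.438 2.431
vertex 0.73 3.008 2.887
vertex 1.222 2.725 2.428
endloop
endfacet
facet normal 0.461 -0.776 -0.430
outer loop
vertex 0.742 2.438 2.431
vertex 1.222 2.725 2.428
vertex 1.49 1.752 4.473
endloop
endfacet
facet normal -0.351 0.581 -0.734
outer loop
vertex 1.222 2.725 2.428
vertex 0.73 3.008 2.887
vertex 1.414 3.177 2.694
endloop
endfacet
facet normal 0.936 -0.254 -0.244
outer loop
vertex 1.222 2.725 2.428
vertex 1.414 3.177 2.694
vertex 1.49 1.752 4.473
endloop
endfacet
facet normal -0.351 0.582 -0.734
outer loop
vertex 1.414 3.177 2.694
vertex 0.73 3.008 2.887
vertex 1.205 3.53 3.074
endloop
endfacet
facet normal 0.924 0.317 0.214
outer loop
vertex 1.414 3.177 2.694
vertex 1.205 3.53 3.074
vertex 1.49 1.752 4.473
endloop
endfacet
facet normal -0.699 0.554 0.452
outer loop
vertex -4.539 0.316 2.909
vertex -3.418 0.802 4.047
vertex -4.237 1.276 2.201
endloop
endfacet
facet normal -0.671 -0.291 -0.681
outer loop
vertex -3.482 0.678 1.713
vertex -4.539 0.316 2.909
vertex -4.237 1.276 2.201
endloop
endfacet
facet normal -0.699 0.553 0.452
outer loop
vertex -4.237 1.276 2.201
vertex -3.418 0.802 4.047
vertex -3.116 1.762 3.34
endloop
endfacet
facet normal 0.246 0.780 -0.575
outer loop
vertex -3.116 1.762 3.34
vertex -3.482 0.678 1.713
vertex -4.237 1.276 2.201
endloop
endfacet
facet normal -0.246 -0.780 0.575
outer loop
vertex -4.539 0.316 2.909
vertex -2.663 0.204 3.559
vertex -3.418 0.802 4.047
endloop
endfacet
facet normal -0.672 -0.291 -0.682
outer loop
vertex -3.784 -0.282 2.42
vertex -4.539 0.316 2.909
vertex -3.482 0.678 1.713
endloop
endfacet
facet normal -0.246 -0.780 0.575
outer loop
vertex -3.784 -0.282 2.42
vertex -2.663 0.204 3.559
vertex -4.539 0.316 2.909
endloop
endfacet
facet normal 0.671 0.291 0.682
outer loop
vertex -3.418 0.802 4.047
vertex -2.663 0.204 3.559
vertex -3.116 1.762 3.34
endloop
endfacet
facet normal 0.246 0.780 -0.575
outer loop
vertex -2.361 1.164 2.851
vertex -3.482 0.678 1.713
vertex -3.116 1.762 3.34
endloop
endfacet
facet normal 0.672 0.291 0.681
outer loop
vertex -3.116 1.762 3.34
vertex -2.663 0.204 3.559
vertex -2.361 1.164 2.851
endloop
endfacet
facet normal 0.699 -0.553 -0.453
outer loop
vertex -2.361 1.164 2.851
vertex -3.784 -0.282 2.42
vertex -3.482 0.678 1.713
endloop
endfacet
facet normal 0.699 -0.554 -0.452
outer loop
vertex -2.663 0.204 3.559
vertex -3.784 -0.282 2.42
vertex -2.361 1.164 2.851
endloop
endfacet

endsolid


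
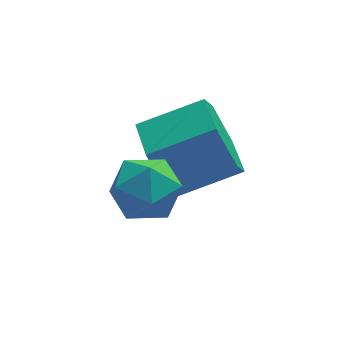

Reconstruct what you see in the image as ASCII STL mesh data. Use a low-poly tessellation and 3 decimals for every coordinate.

solid 
facet normal -0.934 -0.013 -0.357
outer loop
vertex -2.921 -1.007 -3.037
vertex -3.236 -0.53 -2.229
vertex -2.94 -0.018 -3.023
endloop
endfacet
facet normal 0.356 0.020 -0.934
outer loop
vertex -2.921 -1.007 -3.037
vertex -2.94 -0.018 -3.023
vertex -1.51 -0.988 -2.499
endloop
endfacet
facet normal 0.356 0.020 -0.934
outer loop
vertex -1.51 -0.988 -2.499
vertex -2.94 -0.018 -3.023
vertex -1.529 0.002 -2.485
endloop
endfacet
facet normal 0.935 0.013 0.356
outer loop
vertex -1.51 -0.988 -2.499
vertex -1.529 0.002 -2.485
vertex -1.824 -0.51 -1.691
endloop
endfacet
facet normal -0.934 -0.012 -0.356
outer loop
vertex -2.94 -0.018 -3.023
vertex -3.236 -0.53 -2.229
vertex -3.254 0.46 -2.215
endloop
endfacet
facet normal 0.161 0.876 -0.455
outer loop
vertex -2.94 -0.018 -3.023
vertex -3.254 0.46 -2.215
vertex -1.529 0.002 -2.485
endloop
endfacet
facet normal 0.161 0.876 -0.454
outer loop
vertex -1.529 0.002 -2.485
vertex -3.254 0.46 -2.215
vertex -1.843 0.479 -1.677
endloop
endfacet
facet normal 0.935 0.013 0.356
outer loop
vertex -1.529 0.002 -2.485
vertex -1.843 0.479 -1.677
vertex -1.824 -0.51 -1.691
endloop
endfacet
facet normal -0.934 -0.012 -0.356
outer loop
vertex -3.254 0.46 -2.215
vertex -3.236 -0.53 -2.229
vertex -3.55 -0.052 -1.421
endloop
endfacet
facet normal -0.194 0.856 0.479
outer loop
vertex -3.254 0.46 -2.215
vertex -3.55 -0.052 -1.421
vertex -1.843 0.479 -1.677
endloop
endfacet
facet normal -0.194 0.856 0.479
outer loop
vertex -1.843 0.479 -1.677
vertex -3.55 -0.052 -1.421
vertex -2.139 -0.033 -0.883
endloop
endfacet
facet normal 0.934 0.013 0.357
outer loop
vertex -1.843 0.479 -1.677
vertex -2.139 -0.033 -0.883
vertex -1.824 -0.51 -1.691
endloop
endfacet
facet normal -0.935 -0.013 -0.356
outer loop
vertex -3.55 -0.052 -1.421
vertex -3.236 -0.53 -2.229
vertex -3.531 -1.042 -1.435
endloop
endfacet
facet normal -0.356 -0.020 0.934
outer loop
vertex -3.55 -0.052 -1.421
vertex -3.531 -1.042 -1.435
vertex -2.139 -0.033 -0.883
endloop
endfacet
facet normal -0.356 -0.020 0.934
outer loop
vertex -2.139 -0.033 -0.883
vertex -3.531 -1.042 -1.435
vertex -2.12 -1.022 -0.897
endloop
endfacet
facet normal 0.934 0.013 0.357
outer loop
vertex -2.139 -0.033 -0.883
vertex -2.12 -1.022 -0.897
vertex -1.824 -0.51 -1.691
endloop
endfacet
facet normal -0.935 -0.013 -0.356
outer loop
vertex -3.531 -1.042 -1.435
vertex -3.236 -0.53 -2.229
vertex -3.217 -1.519 -2.243
endloop
endfacet
facet normal -0.161 -0.876 0.455
outer loop
vertex -3.531 -1.042 -1.435
vertex -3.217 -1.519 -2.243
vertex -2.12 -1.022 -0.897
endloop
endfacet
facet normal -0.162 -0.876 0.455
outer loop
vertex -2.12 -1.022 -0.897
vertex -3.217 -1.519 -2.243
vertex -1.806 -1.5 -1.705
endloop
endfacet
facet normal 0.934 0.012 0.356
outer loop
vertex -2.12 -1.022 -0.897
vertex -1.806 -1.5 -1.705
vertex -1.824 -0.51 -1.691
endloop
endfacet
facet normal -0.934 -0.013 -0.357
outer loop
vertex -3.217 -1.519 -2.243
vertex -3.236 -0.53 -2.229
vertex -2.921 -1.007 -3.037
endloop
endfacet
facet normal 0.194 -0.856 -0.479
outer loop
vertex -3.217 -1.519 -2.243
vertex -2.921 -1.007 -3.037
vertex -1.806 -1.5 -1.705
endloop
endfacet
facet normal 0.194 -0.856 -0.479
outer loop
vertex -1.806 -1.5 -1.705
vertex -2.921 -1.007 -3.037
vertex -1.51 -0.988 -2.499
endloop
endfacet
facet normal 0.934 0.012 0.356
outer loop
vertex -1.806 -1.5 -1.705
vertex -1.51 -0.988 -2.499
vertex -1.824 -0.51 -1.691
endloop
endfacet
facet normal -0.970 -0.212 -0.117
outer loop
vertex -4.406 -1.829 -1.611
vertex -4.226 -2.602 -1.704
vertex -4.377 -2.312 -0.975
endloop
endfacet
facet normal -0.882 0.355 0.310
outer loop
vertex -4.406 -1.829 -1.611
vertex -4.377 -2.312 -0.975
vertex -4.066 -1.576 -0.933
endloop
endfacet
facet normal -0.521 0.851 -0.056
outer loop
vertex -4.406 -1.829 -1.611
vertex -4.066 -1.576 -0.933
vertex -3.724 -1.413 -1.637
endloop
endfacet
facet normal -0.388 0.591 -0.707
outer loop
vertex -4.406 -1.829 -1.611
vertex -3.724 -1.413 -1.637
vertex -3.823 -2.047 -2.113
endloop
endfacet
facet normal -0.665 -0.065 -0.744
outer loop
vertex -4.406 -1.829 -1.611
vertex -3.823 -2.047 -2.113
vertex -4.226 -2.602 -1.704
endloop
endfacet
facet normal -0.480 0.154 0.864
outer loop
vertex -4.066 -1.576 -0.933
vertex -4.377 -2.312 -0.975
vertex -3.677 -2.193 -0.607
endloop
endfacet
facet normal -0.622 -0.763 0.175
outer loop
vertex -4.377 -2.312 -0.975
vertex -4.226 -2.602 -1.704
vertex -3.776 -2.827 -1.083
endloop
endfacet
facet normal -0.129 -0.526 -0.841
outer loop
vertex -4.226 -2.602 -1.704
vertex -3.823 -2.047 -2.113
vertex -3.434 -2.664 -1.787
endloop
endfacet
facet normal 0.319 0.537 -0.781
outer loop
vertex -3.823 -2.047 -2.113
vertex -3.724 -1.413 -1.637
vertex -3.123 -1.928 -1.745
endloop
endfacet
facet normal 0.103 0.957 0.272
outer loop
vertex -3.724 -1.413 -1.637
vertex -4.066 -1.576 -0.933
vertex -3.274 -1.638 -1.016
endloop
endfacet
facet normal 0.388 -0.591 0.707
outer loop
vertex -3.094 -2.411 -1.109
vertex -3.677 -2.193 -0.607
vertex -3.776 -2.827 -1.083
endloop
endfacet
facet normal 0.521 -0.851 0.056
outer loop
vertex -3.094 -2.411 -1.109
vertex -3.776 -2.827 -1.083
vertex -3.434 -2.664 -1.787
endloop
endfacet
facet normal 0.882 -0.355 -0.310
outer loop
vertex -3.094 -2.411 -1.109
vertex -3.434 -2.664 -1.787
vertex -3.123 -1.928 -1.745
endloop
endfacet
facet normal 0.970 0.212 0.117
outer loop
vertex -3.094 -2.411 -1.109
vertex -3.123 -1.928 -1.745
vertex -3.274 -1.638 -1.016
endloop
endfacet
facet normal 0.665 0.065 0.744
outer loop
vertex -3.094 -2.411 -1.109
vertex -3.274 -1.638 -1.016
vertex -3.677 -2.193 -0.607
endloop
endfacet
facet normal -0.319 -0.537 0.781
outer loop
vertex -3.776 -2.827 -1.083
vertex -3.677 -2.193 -0.607
vertex -4.377 -2.312 -0.975
endloop
endfacet
facet normal -0.103 -0.957 -0.272
outer loop
vertex -3.434 -2.664 -1.787
vertex -3.776 -2.827 -1.083
vertex -4.226 -2.602 -1.704
endloop
endfacet
facet normal 0.480 -0.154 -0.864
outer loop
vertex -3.123 -1.928 -1.745
vertex -3.434 -2.664 -1.787
vertex -3.823 -2.047 -2.113
endloop
endfacet
facet normal 0.622 0.763 -0.175
outer loop
vertex -3.274 -1.638 -1.016
vertex -3.123 -1.928 -1.745
vertex -3.724 -1.413 -1.637
endloop
endfacet
facet normal 0.129 0.526 0.841
outer loop
vertex -3.677 -2.193 -0.607
vertex -3.274 -1.638 -1.016
vertex -4.066 -1.576 -0.933
endloop
endfacet

endsolid


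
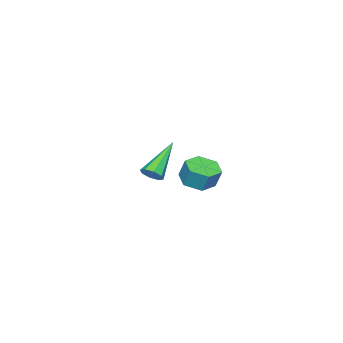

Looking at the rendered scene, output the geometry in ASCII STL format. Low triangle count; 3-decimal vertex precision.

solid 
facet normal -0.085 -0.372 -0.924
outer loop
vertex -2.438 -0.29 -0.452
vertex -3.016 -0.911 -0.149
vertex -3.321 -0.116 -0.441
endloop
endfacet
facet normal 0.174 0.908 -0.381
outer loop
vertex -2.438 -0.29 -0.452
vertex -3.321 -0.116 -0.441
vertex -2.346 0.111 0.547
endloop
endfacet
facet normal 0.175 0.908 -0.381
outer loop
vertex -2.346 0.111 0.547
vertex -3.321 -0.116 -0.441
vertex -3.229 0.286 0.558
endloop
endfacet
facet normal 0.085 0.371 0.925
outer loop
vertex -2.346 0.111 0.547
vertex -3.229 0.286 0.558
vertex -2.924 -0.509 0.849
endloop
endfacet
facet normal -0.085 -0.372 -0.924
outer loop
vertex -3.321 -0.116 -0.441
vertex -3.016 -0.911 -0.149
vertex -3.899 -0.736 -0.138
endloop
endfacet
facet normal -0.762 0.622 -0.180
outer loop
vertex -3.321 -0.116 -0.441
vertex -3.899 -0.736 -0.138
vertex -3.229 0.286 0.558
endloop
endfacet
facet normal -0.762 0.622 -0.180
outer loop
vertex -3.229 0.286 0.558
vertex -3.899 -0.736 -0.138
vertex -3.807 -0.335 0.86
endloop
endfacet
facet normal 0.085 0.371 0.925
outer loop
vertex -3.229 0.286 0.558
vertex -3.807 -0.335 0.86
vertex -2.924 -0.509 0.849
endloop
endfacet
facet normal -0.085 -0.371 -0.925
outer loop
vertex -3.899 -0.736 -0.138
vertex -3.016 -0.911 -0.149
vertex -3.594 -1.531 0.153
endloop
endfacet
facet normal -0.937 -0.286 0.201
outer loop
vertex -3.899 -0.736 -0.138
vertex -3.594 -1.531 0.153
vertex -3.807 -0.335 0.86
endloop
endfacet
facet normal -0.937 -0.286 0.201
outer loop
vertex -3.807 -0.335 0.86
vertex -3.594 -1.531 0.153
vertex -3.502 -1.13 1.152
endloop
endfacet
facet normal 0.085 0.372 0.924
outer loop
vertex -3.807 -0.335 0.86
vertex -3.502 -1.13 1.152
vertex -2.924 -0.509 0.849
endloop
endfacet
facet normal -0.085 -0.371 -0.925
outer loop
vertex -3.594 -1.531 0.153
vertex -3.016 -0.911 -0.149
vertex -2.711 -1.706 0.142
endloop
endfacet
facet normal -0.175 -0.908 0.381
outer loop
vertex -3.594 -1.531 0.153
vertex -2.711 -1.706 0.142
vertex -3.502 -1.13 1.152
endloop
endfacet
facet normal -0.174 -0.908 0.381
outer loop
vertex -3.502 -1.13 1.152
vertex -2.711 -1.706 0.142
vertex -2.619 -1.304 1.141
endloop
endfacet
facet normal 0.085 0.372 0.924
outer loop
vertex -3.502 -1.13 1.152
vertex -2.619 -1.304 1.141
vertex -2.924 -0.509 0.849
endloop
endfacet
facet normal -0.085 -0.371 -0.925
outer loop
vertex -2.711 -1.706 0.142
vertex -3.016 -0.911 -0.149
vertex -2.133 -1.085 -0.16
endloop
endfacet
facet normal 0.762 -0.622 0.180
outer loop
vertex -2.711 -1.706 0.142
vertex -2.133 -1.085 -0.16
vertex -2.619 -1.304 1.141
endloop
endfacet
facet normal 0.762 -0.622 0.180
outer loop
vertex -2.619 -1.304 1.141
vertex -2.133 -1.085 -0.16
vertex -2.041 -0.684 0.838
endloop
endfacet
facet normal 0.085 0.372 0.924
outer loop
vertex -2.619 -1.304 1.141
vertex -2.041 -0.684 0.838
vertex -2.924 -0.509 0.849
endloop
endfacet
facet normal -0.085 -0.372 -0.924
outer loop
vertex -2.133 -1.085 -0.16
vertex -3.016 -0.911 -0.149
vertex -2.438 -0.29 -0.452
endloop
endfacet
facet normal 0.937 0.286 -0.201
outer loop
vertex -2.133 -1.085 -0.16
vertex -2.438 -0.29 -0.452
vertex -2.041 -0.684 0.838
endloop
endfacet
facet normal 0.937 0.286 -0.201
outer loop
vertex -2.041 -0.684 0.838
vertex -2.438 -0.29 -0.452
vertex -2.346 0.111 0.547
endloop
endfacet
facet normal 0.085 0.371 0.925
outer loop
vertex -2.041 -0.684 0.838
vertex -2.346 0.111 0.547
vertex -2.924 -0.509 0.849
endloop
endfacet
facet normal 0.765 -0.024 -0.644
outer loop
vertex 3.433 0.467 3.24
vertex 3.089 0.585 2.827
vertex 3.393 0.881 3.177
endloop
endfacet
facet normal 0.439 0.176 0.881
outer loop
vertex 3.433 0.467 3.24
vertex 3.393 0.881 3.177
vertex 1.491 0.635 4.173
endloop
endfacet
facet normal 0.764 -0.023 -0.645
outer loop
vertex 3.393 0.881 3.177
vertex 3.089 0.585 2.827
vertex 3.175 1.122 2.91
endloop
endfacet
facet normal 0.193 0.802 0.566
outer loop
vertex 3.393 0.881 3.177
vertex 3.175 1.122 2.91
vertex 1.491 0.635 4.173
endloop
endfacet
facet normal 0.765 -0.023 -0.643
outer loop
vertex 3.175 1.122 2.91
vertex 3.089 0.585 2.827
vertex 2.907 1.048 2.594
endloop
endfacet
facet normal -0.273 0.962 0.007
outer loop
vertex 3.175 1.122 2.91
vertex 2.907 1.048 2.594
vertex 1.491 0.635 4.173
endloop
endfacet
facet normal 0.765 -0.023 -0.644
outer loop
vertex 2.907 1.048 2.594
vertex 3.089 0.585 2.827
vertex 2.746 0.703 2.415
endloop
endfacet
facet normal -0.684 0.561 -0.466
outer loop
vertex 2.907 1.048 2.594
vertex 2.746 0.703 2.415
vertex 1.491 0.635 4.173
endloop
endfacet
facet normal 0.765 -0.022 -0.643
outer loop
vertex 2.746 0.703 2.415
vertex 3.089 0.585 2.827
vertex 2.786 0.289 2.477
endloop
endfacet
facet normal -0.800 -0.164 -0.577
outer loop
vertex 2.746 0.703 2.415
vertex 2.786 0.289 2.477
vertex 1.491 0.635 4.173
endloop
endfacet
facet normal 0.765 -0.023 -0.643
outer loop
vertex 2.786 0.289 2.477
vertex 3.089 0.585 2.827
vertex 3.004 0.048 2.745
endloop
endfacet
facet normal -0.553 -0.791 -0.261
outer loop
vertex 2.786 0.289 2.477
vertex 3.004 0.048 2.745
vertex 1.491 0.635 4.173
endloop
endfacet
facet normal 0.765 -0.023 -0.644
outer loop
vertex 3.004 0.048 2.745
vertex 3.089 0.585 2.827
vertex 3.272 0.122 3.061
endloop
endfacet
facet normal -0.088 -0.951 0.297
outer loop
vertex 3.004 0.048 2.745
vertex 3.272 0.122 3.061
vertex 1.491 0.635 4.173
endloop
endfacet
facet normal 0.765 -0.023 -0.644
outer loop
vertex 3.272 0.122 3.061
vertex 3.089 0.585 2.827
vertex 3.433 0.467 3.24
endloop
endfacet
facet normal 0.322 -0.550 0.770
outer loop
vertex 3.272 0.122 3.061
vertex 3.433 0.467 3.24
vertex 1.491 0.635 4.173
endloop
endfacet

endsolid


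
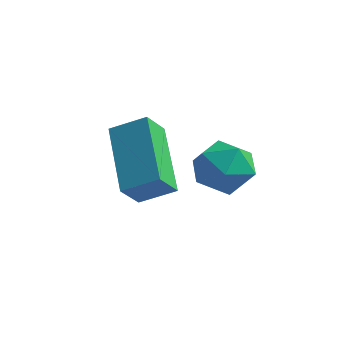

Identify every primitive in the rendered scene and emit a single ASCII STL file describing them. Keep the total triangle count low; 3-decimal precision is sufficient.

solid 
facet normal -0.537 0.688 0.488
outer loop
vertex 0.806 0.707 0.313
vertex 1.685 1.048 0.799
vertex 0.955 1.318 -0.385
endloop
endfacet
facet normal -0.829 -0.322 -0.458
outer loop
vertex 2.115 -0.168 -1.439
vertex 0.806 0.707 0.313
vertex 0.955 1.318 -0.385
endloop
endfacet
facet normal -0.537 0.688 0.488
outer loop
vertex 0.955 1.318 -0.385
vertex 1.685 1.048 0.799
vertex 1.834 1.659 0.101
endloop
endfacet
facet normal 0.158 0.650 -0.743
outer loop
vertex 1.834 1.659 0.101
vertex 2.115 -0.168 -1.439
vertex 0.955 1.318 -0.385
endloop
endfacet
facet normal -0.158 -0.650 0.743
outer loop
vertex 0.806 0.707 0.313
vertex 2.845 -0.438 -0.255
vertex 1.685 1.048 0.799
endloop
endfacet
facet normal -0.829 -0.322 -0.458
outer loop
vertex 1.966 -0.779 -0.741
vertex 0.806 0.707 0.313
vertex 2.115 -0.168 -1.439
endloop
endfacet
facet normal -0.158 -0.650 0.743
outer loop
vertex 1.966 -0.779 -0.741
vertex 2.845 -0.438 -0.255
vertex 0.806 0.707 0.313
endloop
endfacet
facet normal 0.829 0.322 0.458
outer loop
vertex 1.685 1.048 0.799
vertex 2.845 -0.438 -0.255
vertex 1.834 1.659 0.101
endloop
endfacet
facet normal 0.158 0.650 -0.743
outer loop
vertex 2.994 0.173 -0.953
vertex 2.115 -0.168 -1.439
vertex 1.834 1.659 0.101
endloop
endfacet
facet normal 0.829 0.322 0.458
outer loop
vertex 1.834 1.659 0.101
vertex 2.845 -0.438 -0.255
vertex 2.994 0.173 -0.953
endloop
endfacet
facet normal 0.537 -0.688 -0.488
outer loop
vertex 2.994 0.173 -0.953
vertex 1.966 -0.779 -0.741
vertex 2.115 -0.168 -1.439
endloop
endfacet
facet normal 0.537 -0.688 -0.488
outer loop
vertex 2.845 -0.438 -0.255
vertex 1.966 -0.779 -0.741
vertex 2.994 0.173 -0.953
endloop
endfacet
facet normal 0.187 0.928 -0.323
outer loop
vertex 4.354 1.074 -0.717
vertex 3.608 1.349 -0.358
vertex 4.347 1.362 0.106
endloop
endfacet
facet normal 0.794 0.576 -0.195
outer loop
vertex 4.354 1.074 -0.717
vertex 4.347 1.362 0.106
vertex 4.81 0.653 -0.104
endloop
endfacet
facet normal 0.799 -0.010 -0.601
outer loop
vertex 4.354 1.074 -0.717
vertex 4.81 0.653 -0.104
vertex 4.357 0.202 -0.698
endloop
endfacet
facet normal 0.195 -0.021 -0.980
outer loop
vertex 4.354 1.074 -0.717
vertex 4.357 0.202 -0.698
vertex 3.615 0.632 -0.855
endloop
endfacet
facet normal -0.183 0.559 -0.809
outer loop
vertex 4.354 1.074 -0.717
vertex 3.615 0.632 -0.855
vertex 3.608 1.349 -0.358
endloop
endfacet
facet normal 0.789 0.371 0.489
outer loop
vertex 4.81 0.653 -0.104
vertex 4.347 1.362 0.106
vertex 4.345 0.668 0.635
endloop
endfacet
facet normal -0.193 0.940 0.281
outer loop
vertex 4.347 1.362 0.106
vertex 3.608 1.349 -0.358
vertex 3.603 1.098 0.478
endloop
endfacet
facet normal -0.792 0.343 -0.505
outer loop
vertex 3.608 1.349 -0.358
vertex 3.615 0.632 -0.855
vertex 3.15 0.647 -0.116
endloop
endfacet
facet normal -0.180 -0.596 -0.783
outer loop
vertex 3.615 0.632 -0.855
vertex 4.357 0.202 -0.698
vertex 3.613 -0.062 -0.326
endloop
endfacet
facet normal 0.798 -0.579 -0.169
outer loop
vertex 4.357 0.202 -0.698
vertex 4.81 0.653 -0.104
vertex 4.352 -0.049 0.138
endloop
endfacet
facet normal -0.195 0.021 0.980
outer loop
vertex 3.606 0.226 0.497
vertex 4.345 0.668 0.635
vertex 3.603 1.098 0.478
endloop
endfacet
facet normal -0.799 0.010 0.601
outer loop
vertex 3.606 0.226 0.497
vertex 3.603 1.098 0.478
vertex 3.15 0.647 -0.116
endloop
endfacet
facet normal -0.794 -0.576 0.195
outer loop
vertex 3.606 0.226 0.497
vertex 3.15 0.647 -0.116
vertex 3.613 -0.062 -0.326
endloop
endfacet
facet normal -0.187 -0.928 0.323
outer loop
vertex 3.606 0.226 0.497
vertex 3.613 -0.062 -0.326
vertex 4.352 -0.049 0.138
endloop
endfacet
facet normal 0.183 -0.559 0.809
outer loop
vertex 3.606 0.226 0.497
vertex 4.352 -0.049 0.138
vertex 4.345 0.668 0.635
endloop
endfacet
facet normal 0.180 0.596 0.783
outer loop
vertex 3.603 1.098 0.478
vertex 4.345 0.668 0.635
vertex 4.347 1.362 0.106
endloop
endfacet
facet normal -0.798 0.579 0.169
outer loop
vertex 3.15 0.647 -0.116
vertex 3.603 1.098 0.478
vertex 3.608 1.349 -0.358
endloop
endfacet
facet normal -0.789 -0.371 -0.489
outer loop
vertex 3.613 -0.062 -0.326
vertex 3.15 0.647 -0.116
vertex 3.615 0.632 -0.855
endloop
endfacet
facet normal 0.193 -0.940 -0.281
outer loop
vertex 4.352 -0.049 0.138
vertex 3.613 -0.062 -0.326
vertex 4.357 0.202 -0.698
endloop
endfacet
facet normal 0.792 -0.343 0.505
outer loop
vertex 4.345 0.668 0.635
vertex 4.352 -0.049 0.138
vertex 4.81 0.653 -0.104
endloop
endfacet

endsolid


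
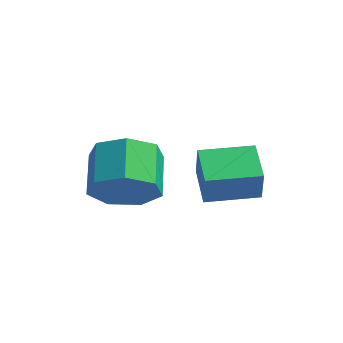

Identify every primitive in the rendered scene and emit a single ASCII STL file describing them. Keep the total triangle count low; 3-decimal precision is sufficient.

solid 
facet normal -0.877 -0.480 0.009
outer loop
vertex -0.706 1.404 -1.164
vertex -1.295 2.483 -1.002
vertex -0.782 1.522 -2.224
endloop
endfacet
facet normal 0.476 -0.870 -0.131
outer loop
vertex 0.595 2.277 -2.238
vertex -0.706 1.404 -1.164
vertex -0.782 1.522 -2.224
endloop
endfacet
facet normal -0.877 -0.480 0.009
outer loop
vertex -0.782 1.522 -2.224
vertex -1.295 2.483 -1.002
vertex -1.371 2.601 -2.062
endloop
endfacet
facet normal -0.071 0.110 -0.991
outer loop
vertex -1.371 2.601 -2.062
vertex 0.595 2.277 -2.238
vertex -0.782 1.522 -2.224
endloop
endfacet
facet normal 0.071 -0.110 0.991
outer loop
vertex -0.706 1.404 -1.164
vertex 0.082 3.238 -1.016
vertex -1.295 2.483 -1.002
endloop
endfacet
facet normal 0.476 -0.870 -0.131
outer loop
vertex 0.671 2.159 -1.178
vertex -0.706 1.404 -1.164
vertex 0.595 2.277 -2.238
endloop
endfacet
facet normal 0.071 -0.110 0.991
outer loop
vertex 0.671 2.159 -1.178
vertex 0.082 3.238 -1.016
vertex -0.706 1.404 -1.164
endloop
endfacet
facet normal -0.476 0.870 0.131
outer loop
vertex -1.295 2.483 -1.002
vertex 0.082 3.238 -1.016
vertex -1.371 2.601 -2.062
endloop
endfacet
facet normal -0.071 0.110 -0.991
outer loop
vertex 0.006 3.356 -2.076
vertex 0.595 2.277 -2.238
vertex -1.371 2.601 -2.062
endloop
endfacet
facet normal -0.476 0.870 0.131
outer loop
vertex -1.371 2.601 -2.062
vertex 0.082 3.238 -1.016
vertex 0.006 3.356 -2.076
endloop
endfacet
facet normal 0.877 0.480 -0.009
outer loop
vertex 0.006 3.356 -2.076
vertex 0.671 2.159 -1.178
vertex 0.595 2.277 -2.238
endloop
endfacet
facet normal 0.877 0.480 -0.009
outer loop
vertex 0.082 3.238 -1.016
vertex 0.671 2.159 -1.178
vertex 0.006 3.356 -2.076
endloop
endfacet
facet normal 0.307 -0.888 -0.343
outer loop
vertex -1.903 -0.128 -1.155
vertex -2.18 -0.552 -0.305
vertex -2.711 -0.417 -1.129
endloop
endfacet
facet normal -0.142 0.313 -0.939
outer loop
vertex -1.903 -0.128 -1.155
vertex -2.711 -0.417 -1.129
vertex -2.303 1.036 -0.706
endloop
endfacet
facet normal -0.142 0.313 -0.939
outer loop
vertex -2.303 1.036 -0.706
vertex -2.711 -0.417 -1.129
vertex -3.112 0.747 -0.68
endloop
endfacet
facet normal -0.306 0.888 0.343
outer loop
vertex -2.303 1.036 -0.706
vertex -3.112 0.747 -0.68
vertex -2.58 0.612 0.145
endloop
endfacet
facet normal 0.305 -0.889 -0.342
outer loop
vertex -2.711 -0.417 -1.129
vertex -2.18 -0.552 -0.305
vertex -3.12 -0.807 -0.481
endloop
endfacet
facet normal -0.825 -0.068 -0.561
outer loop
vertex -2.711 -0.417 -1.129
vertex -3.12 -0.807 -0.481
vertex -3.112 0.747 -0.68
endloop
endfacet
facet normal -0.825 -0.068 -0.560
outer loop
vertex -3.112 0.747 -0.68
vertex -3.12 -0.807 -0.481
vertex -3.52 0.356 -0.032
endloop
endfacet
facet normal -0.306 0.888 0.343
outer loop
vertex -3.112 0.747 -0.68
vertex -3.52 0.356 -0.032
vertex -2.58 0.612 0.145
endloop
endfacet
facet normal 0.305 -0.888 -0.343
outer loop
vertex -3.12 -0.807 -0.481
vertex -2.18 -0.552 -0.305
vertex -2.82 -1.005 0.299
endloop
endfacet
facet normal -0.886 -0.397 0.240
outer loop
vertex -3.12 -0.807 -0.481
vertex -2.82 -1.005 0.299
vertex -3.52 0.356 -0.032
endloop
endfacet
facet normal -0.886 -0.398 0.239
outer loop
vertex -3.52 0.356 -0.032
vertex -2.82 -1.005 0.299
vertex -3.221 0.158 0.748
endloop
endfacet
facet normal -0.306 0.888 0.343
outer loop
vertex -3.52 0.356 -0.032
vertex -3.221 0.158 0.748
vertex -2.58 0.612 0.145
endloop
endfacet
facet normal 0.305 -0.888 -0.343
outer loop
vertex -2.82 -1.005 0.299
vertex -2.18 -0.552 -0.305
vertex -2.038 -0.862 0.625
endloop
endfacet
facet normal -0.280 -0.428 0.859
outer loop
vertex -2.82 -1.005 0.299
vertex -2.038 -0.862 0.625
vertex -3.221 0.158 0.748
endloop
endfacet
facet normal -0.280 -0.428 0.860
outer loop
vertex -3.221 0.158 0.748
vertex -2.038 -0.862 0.625
vertex -2.439 0.302 1.074
endloop
endfacet
facet normal -0.306 0.888 0.343
outer loop
vertex -3.221 0.158 0.748
vertex -2.439 0.302 1.074
vertex -2.58 0.612 0.145
endloop
endfacet
facet normal 0.306 -0.888 -0.343
outer loop
vertex -2.038 -0.862 0.625
vertex -2.18 -0.552 -0.305
vertex -1.363 -0.485 0.251
endloop
endfacet
facet normal 0.537 -0.136 0.832
outer loop
vertex -2.038 -0.862 0.625
vertex -1.363 -0.485 0.251
vertex -2.439 0.302 1.074
endloop
endfacet
facet normal 0.537 -0.136 0.832
outer loop
vertex -2.439 0.302 1.074
vertex -1.363 -0.485 0.251
vertex -1.764 0.679 0.7
endloop
endfacet
facet normal -0.306 0.888 0.343
outer loop
vertex -2.439 0.302 1.074
vertex -1.764 0.679 0.7
vertex -2.58 0.612 0.145
endloop
endfacet
facet normal 0.306 -0.888 -0.343
outer loop
vertex -1.363 -0.485 0.251
vertex -2.18 -0.552 -0.305
vertex -1.303 -0.158 -0.541
endloop
endfacet
facet normal 0.949 0.258 0.179
outer loop
vertex -1.363 -0.485 0.251
vertex -1.303 -0.158 -0.541
vertex -1.764 0.679 0.7
endloop
endfacet
facet normal 0.950 0.257 0.179
outer loop
vertex -1.764 0.679 0.7
vertex -1.303 -0.158 -0.541
vertex -1.703 1.005 -0.092
endloop
endfacet
facet normal -0.306 0.889 0.342
outer loop
vertex -1.764 0.679 0.7
vertex -1.703 1.005 -0.092
vertex -2.58 0.612 0.145
endloop
endfacet
facet normal 0.307 -0.888 -0.343
outer loop
vertex -1.303 -0.158 -0.541
vertex -2.18 -0.552 -0.305
vertex -1.903 -0.128 -1.155
endloop
endfacet
facet normal 0.647 0.458 -0.610
outer loop
vertex -1.303 -0.158 -0.541
vertex -1.903 -0.128 -1.155
vertex -1.703 1.005 -0.092
endloop
endfacet
facet normal 0.647 0.458 -0.610
outer loop
vertex -1.703 1.005 -0.092
vertex -1.903 -0.128 -1.155
vertex -2.303 1.036 -0.706
endloop
endfacet
facet normal -0.305 0.888 0.343
outer loop
vertex -1.703 1.005 -0.092
vertex -2.303 1.036 -0.706
vertex -2.58 0.612 0.145
endloop
endfacet

endsolid


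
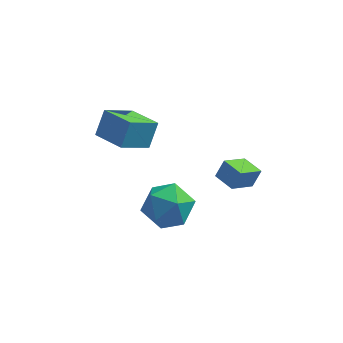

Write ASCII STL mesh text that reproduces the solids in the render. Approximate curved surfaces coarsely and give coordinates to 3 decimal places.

solid 
facet normal -0.366 -0.354 -0.860
outer loop
vertex 0.771 2.907 0.869
vertex 0.043 3.606 0.891
vertex 1.554 3.742 0.192
endloop
endfacet
facet normal 0.720 -0.693 -0.022
outer loop
vertex 1.877 4.054 0.949
vertex 0.771 2.907 0.869
vertex 1.554 3.742 0.192
endloop
endfacet
facet normal -0.366 -0.354 -0.861
outer loop
vertex 1.554 3.742 0.192
vertex 0.043 3.606 0.891
vertex 0.826 4.442 0.214
endloop
endfacet
facet normal 0.588 0.628 -0.510
outer loop
vertex 0.826 4.442 0.214
vertex 1.877 4.054 0.949
vertex 1.554 3.742 0.192
endloop
endfacet
facet normal -0.588 -0.628 0.510
outer loop
vertex 0.771 2.907 0.869
vertex 0.366 3.918 1.648
vertex 0.043 3.606 0.891
endloop
endfacet
facet normal 0.720 -0.693 -0.023
outer loop
vertex 1.094 3.218 1.626
vertex 0.771 2.907 0.869
vertex 1.877 4.054 0.949
endloop
endfacet
facet normal -0.589 -0.628 0.509
outer loop
vertex 1.094 3.218 1.626
vertex 0.366 3.918 1.648
vertex 0.771 2.907 0.869
endloop
endfacet
facet normal -0.721 0.693 0.022
outer loop
vertex 0.043 3.606 0.891
vertex 0.366 3.918 1.648
vertex 0.826 4.442 0.214
endloop
endfacet
facet normal 0.588 0.628 -0.509
outer loop
vertex 1.149 4.753 0.971
vertex 1.877 4.054 0.949
vertex 0.826 4.442 0.214
endloop
endfacet
facet normal -0.720 0.693 0.022
outer loop
vertex 0.826 4.442 0.214
vertex 0.366 3.918 1.648
vertex 1.149 4.753 0.971
endloop
endfacet
facet normal 0.366 0.354 0.861
outer loop
vertex 1.149 4.753 0.971
vertex 1.094 3.218 1.626
vertex 1.877 4.054 0.949
endloop
endfacet
facet normal 0.366 0.354 0.860
outer loop
vertex 0.366 3.918 1.648
vertex 1.094 3.218 1.626
vertex 1.149 4.753 0.971
endloop
endfacet
facet normal -0.756 0.625 -0.194
outer loop
vertex -4.473 4.136 4.348
vertex -3.471 5.066 3.441
vertex -4.765 3.471 3.343
endloop
endfacet
facet normal -0.611 -0.567 0.553
outer loop
vertex -3.609 2.514 3.639
vertex -4.473 4.136 4.348
vertex -4.765 3.471 3.343
endloop
endfacet
facet normal -0.756 0.625 -0.194
outer loop
vertex -4.765 3.471 3.343
vertex -3.471 5.066 3.441
vertex -3.764 4.4 2.436
endloop
endfacet
facet normal -0.236 -0.536 -0.810
outer loop
vertex -3.764 4.4 2.436
vertex -3.609 2.514 3.639
vertex -4.765 3.471 3.343
endloop
endfacet
facet normal 0.236 0.536 0.811
outer loop
vertex -4.473 4.136 4.348
vertex -2.315 4.109 3.737
vertex -3.471 5.066 3.441
endloop
endfacet
facet normal -0.610 -0.567 0.554
outer loop
vertex -3.316 3.18 4.644
vertex -4.473 4.136 4.348
vertex -3.609 2.514 3.639
endloop
endfacet
facet normal 0.236 0.537 0.810
outer loop
vertex -3.316 3.18 4.644
vertex -2.315 4.109 3.737
vertex -4.473 4.136 4.348
endloop
endfacet
facet normal 0.611 0.566 -0.553
outer loop
vertex -3.471 5.066 3.441
vertex -2.315 4.109 3.737
vertex -3.764 4.4 2.436
endloop
endfacet
facet normal -0.236 -0.536 -0.810
outer loop
vertex -2.607 3.444 2.732
vertex -3.609 2.514 3.639
vertex -3.764 4.4 2.436
endloop
endfacet
facet normal 0.610 0.567 -0.553
outer loop
vertex -3.764 4.4 2.436
vertex -2.315 4.109 3.737
vertex -2.607 3.444 2.732
endloop
endfacet
facet normal 0.756 -0.625 0.194
outer loop
vertex -2.607 3.444 2.732
vertex -3.316 3.18 4.644
vertex -3.609 2.514 3.639
endloop
endfacet
facet normal 0.756 -0.625 0.194
outer loop
vertex -2.315 4.109 3.737
vertex -3.316 3.18 4.644
vertex -2.607 3.444 2.732
endloop
endfacet
facet normal -0.052 0.919 0.392
outer loop
vertex -1.259 2.31 1.13
vertex -2.333 2.081 1.525
vertex -1.404 1.849 2.192
endloop
endfacet
facet normal 0.622 0.684 0.382
outer loop
vertex -1.259 2.31 1.13
vertex -1.404 1.849 2.192
vertex -0.55 1.46 1.498
endloop
endfacet
facet normal 0.793 0.533 -0.295
outer loop
vertex -1.259 2.31 1.13
vertex -0.55 1.46 1.498
vertex -0.952 1.451 0.402
endloop
endfacet
facet normal 0.225 0.675 -0.702
outer loop
vertex -1.259 2.31 1.13
vertex -0.952 1.451 0.402
vertex -2.054 1.835 0.419
endloop
endfacet
facet normal -0.297 0.913 -0.278
outer loop
vertex -1.259 2.31 1.13
vertex -2.054 1.835 0.419
vertex -2.333 2.081 1.525
endloop
endfacet
facet normal 0.650 0.077 0.756
outer loop
vertex -0.55 1.46 1.498
vertex -1.404 1.849 2.192
vertex -1.186 0.705 2.121
endloop
endfacet
facet normal -0.440 0.457 0.773
outer loop
vertex -1.404 1.849 2.192
vertex -2.333 2.081 1.525
vertex -2.288 1.089 2.138
endloop
endfacet
facet normal -0.838 0.449 -0.311
outer loop
vertex -2.333 2.081 1.525
vertex -2.054 1.835 0.419
vertex -2.69 1.08 1.042
endloop
endfacet
facet normal 0.007 0.063 -0.998
outer loop
vertex -2.054 1.835 0.419
vertex -0.952 1.451 0.402
vertex -1.836 0.691 0.348
endloop
endfacet
facet normal 0.926 -0.167 -0.338
outer loop
vertex -0.952 1.451 0.402
vertex -0.55 1.46 1.498
vertex -0.907 0.459 1.015
endloop
endfacet
facet normal -0.225 -0.675 0.702
outer loop
vertex -1.981 0.23 1.41
vertex -1.186 0.705 2.121
vertex -2.288 1.089 2.138
endloop
endfacet
facet normal -0.793 -0.533 0.295
outer loop
vertex -1.981 0.23 1.41
vertex -2.288 1.089 2.138
vertex -2.69 1.08 1.042
endloop
endfacet
facet normal -0.622 -0.684 -0.382
outer loop
vertex -1.981 0.23 1.41
vertex -2.69 1.08 1.042
vertex -1.836 0.691 0.348
endloop
endfacet
facet normal 0.052 -0.919 -0.392
outer loop
vertex -1.981 0.23 1.41
vertex -1.836 0.691 0.348
vertex -0.907 0.459 1.015
endloop
endfacet
facet normal 0.297 -0.913 0.278
outer loop
vertex -1.981 0.23 1.41
vertex -0.907 0.459 1.015
vertex -1.186 0.705 2.121
endloop
endfacet
facet normal -0.007 -0.063 0.998
outer loop
vertex -2.288 1.089 2.138
vertex -1.186 0.705 2.121
vertex -1.404 1.849 2.192
endloop
endfacet
facet normal -0.926 0.167 0.338
outer loop
vertex -2.69 1.08 1.042
vertex -2.288 1.089 2.138
vertex -2.333 2.081 1.525
endloop
endfacet
facet normal -0.650 -0.077 -0.756
outer loop
vertex -1.836 0.691 0.348
vertex -2.69 1.08 1.042
vertex -2.054 1.835 0.419
endloop
endfacet
facet normal 0.440 -0.457 -0.773
outer loop
vertex -0.907 0.459 1.015
vertex -1.836 0.691 0.348
vertex -0.952 1.451 0.402
endloop
endfacet
facet normal 0.838 -0.449 0.311
outer loop
vertex -1.186 0.705 2.121
vertex -0.907 0.459 1.015
vertex -0.55 1.46 1.498
endloop
endfacet

endsolid


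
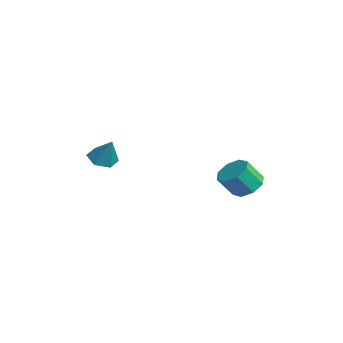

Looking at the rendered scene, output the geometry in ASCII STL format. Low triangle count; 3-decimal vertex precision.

solid 
facet normal -0.475 -0.172 -0.863
outer loop
vertex 1.073 -1.884 -0.459
vertex 0.521 -2.026 -0.127
vertex 0.641 -1.405 -0.317
endloop
endfacet
facet normal 0.735 0.677 -0.048
outer loop
vertex 1.073 -1.884 -0.459
vertex 0.641 -1.405 -0.317
vertex 1.099 -1.814 0.927
endloop
endfacet
facet normal -0.475 -0.172 -0.863
outer loop
vertex 0.641 -1.405 -0.317
vertex 0.521 -2.026 -0.127
vertex 0.089 -1.547 0.015
endloop
endfacet
facet normal -0.046 0.944 0.327
outer loop
vertex 0.641 -1.405 -0.317
vertex 0.089 -1.547 0.015
vertex 1.099 -1.814 0.927
endloop
endfacet
facet normal -0.474 -0.172 -0.863
outer loop
vertex 0.089 -1.547 0.015
vertex 0.521 -2.026 -0.127
vertex -0.032 -2.167 0.205
endloop
endfacet
facet normal -0.579 0.340 0.741
outer loop
vertex 0.089 -1.547 0.015
vertex -0.032 -2.167 0.205
vertex 1.099 -1.814 0.927
endloop
endfacet
facet normal -0.474 -0.173 -0.863
outer loop
vertex -0.032 -2.167 0.205
vertex 0.521 -2.026 -0.127
vertex 0.4 -2.646 0.064
endloop
endfacet
facet normal -0.333 -0.530 0.780
outer loop
vertex -0.032 -2.167 0.205
vertex 0.4 -2.646 0.064
vertex 1.099 -1.814 0.927
endloop
endfacet
facet normal -0.474 -0.174 -0.863
outer loop
vertex 0.4 -2.646 0.064
vertex 0.521 -2.026 -0.127
vertex 0.953 -2.504 -0.268
endloop
endfacet
facet normal 0.448 -0.797 0.405
outer loop
vertex 0.4 -2.646 0.064
vertex 0.953 -2.504 -0.268
vertex 1.099 -1.814 0.927
endloop
endfacet
facet normal -0.474 -0.174 -0.863
outer loop
vertex 0.953 -2.504 -0.268
vertex 0.521 -2.026 -0.127
vertex 1.073 -1.884 -0.459
endloop
endfacet
facet normal 0.981 -0.193 -0.009
outer loop
vertex 0.953 -2.504 -0.268
vertex 1.073 -1.884 -0.459
vertex 1.099 -1.814 0.927
endloop
endfacet
facet normal 0.007 0.597 -0.803
outer loop
vertex 3.276 3.192 -1.666
vertex 2.534 3.28 -1.607
vertex 3.134 3.639 -1.335
endloop
endfacet
facet normal 0.969 0.195 0.152
outer loop
vertex 3.276 3.192 -1.666
vertex 3.134 3.639 -1.335
vertex 3.269 2.512 -0.752
endloop
endfacet
facet normal 0.968 0.196 0.154
outer loop
vertex 3.269 2.512 -0.752
vertex 3.134 3.639 -1.335
vertex 3.126 2.958 -0.421
endloop
endfacet
facet normal -0.007 -0.597 0.802
outer loop
vertex 3.269 2.512 -0.752
vertex 3.126 2.958 -0.421
vertex 2.526 2.6 -0.693
endloop
endfacet
facet normal 0.006 0.597 -0.802
outer loop
vertex 3.134 3.639 -1.335
vertex 2.534 3.28 -1.607
vertex 2.64 3.875 -1.163
endloop
endfacet
facet normal 0.509 0.688 0.517
outer loop
vertex 3.134 3.639 -1.335
vertex 2.64 3.875 -1.163
vertex 3.126 2.958 -0.421
endloop
endfacet
facet normal 0.510 0.688 0.516
outer loop
vertex 3.126 2.958 -0.421
vertex 2.64 3.875 -1.163
vertex 2.632 3.195 -0.249
endloop
endfacet
facet normal -0.007 -0.597 0.802
outer loop
vertex 3.126 2.958 -0.421
vertex 2.632 3.195 -0.249
vertex 2.526 2.6 -0.693
endloop
endfacet
facet normal 0.007 0.597 -0.802
outer loop
vertex 2.64 3.875 -1.163
vertex 2.534 3.28 -1.607
vertex 2.084 3.763 -1.251
endloop
endfacet
facet normal -0.248 0.778 0.577
outer loop
vertex 2.64 3.875 -1.163
vertex 2.084 3.763 -1.251
vertex 2.632 3.195 -0.249
endloop
endfacet
facet normal -0.248 0.778 0.577
outer loop
vertex 2.632 3.195 -0.249
vertex 2.084 3.763 -1.251
vertex 2.076 3.083 -0.337
endloop
endfacet
facet normal -0.007 -0.597 0.802
outer loop
vertex 2.632 3.195 -0.249
vertex 2.076 3.083 -0.337
vertex 2.526 2.6 -0.693
endloop
endfacet
facet normal 0.007 0.598 -0.802
outer loop
vertex 2.084 3.763 -1.251
vertex 2.534 3.28 -1.607
vertex 1.791 3.368 -1.548
endloop
endfacet
facet normal -0.860 0.413 0.300
outer loop
vertex 2.084 3.763 -1.251
vertex 1.791 3.368 -1.548
vertex 2.076 3.083 -0.337
endloop
endfacet
facet normal -0.861 0.411 0.299
outer loop
vertex 2.076 3.083 -0.337
vertex 1.791 3.368 -1.548
vertex 1.784 2.688 -0.634
endloop
endfacet
facet normal -0.007 -0.598 0.802
outer loop
vertex 2.076 3.083 -0.337
vertex 1.784 2.688 -0.634
vertex 2.526 2.6 -0.693
endloop
endfacet
facet normal 0.007 0.597 -0.802
outer loop
vertex 1.791 3.368 -1.548
vertex 2.534 3.28 -1.607
vertex 1.934 2.922 -1.879
endloop
endfacet
facet normal -0.968 -0.196 -0.154
outer loop
vertex 1.791 3.368 -1.548
vertex 1.934 2.922 -1.879
vertex 1.784 2.688 -0.634
endloop
endfacet
facet normal -0.969 -0.194 -0.153
outer loop
vertex 1.784 2.688 -0.634
vertex 1.934 2.922 -1.879
vertex 1.926 2.241 -0.965
endloop
endfacet
facet normal -0.007 -0.597 0.803
outer loop
vertex 1.784 2.688 -0.634
vertex 1.926 2.241 -0.965
vertex 2.526 2.6 -0.693
endloop
endfacet
facet normal 0.007 0.597 -0.802
outer loop
vertex 1.934 2.922 -1.879
vertex 2.534 3.28 -1.607
vertex 2.428 2.685 -2.051
endloop
endfacet
facet normal -0.510 -0.688 -0.517
outer loop
vertex 1.934 2.922 -1.879
vertex 2.428 2.685 -2.051
vertex 1.926 2.241 -0.965
endloop
endfacet
facet normal -0.509 -0.689 -0.517
outer loop
vertex 1.926 2.241 -0.965
vertex 2.428 2.685 -2.051
vertex 2.42 2.005 -1.137
endloop
endfacet
facet normal -0.006 -0.597 0.802
outer loop
vertex 1.926 2.241 -0.965
vertex 2.42 2.005 -1.137
vertex 2.526 2.6 -0.693
endloop
endfacet
facet normal 0.007 0.597 -0.802
outer loop
vertex 2.428 2.685 -2.051
vertex 2.534 3.28 -1.607
vertex 2.984 2.797 -1.963
endloop
endfacet
facet normal 0.248 -0.778 -0.577
outer loop
vertex 2.428 2.685 -2.051
vertex 2.984 2.797 -1.963
vertex 2.42 2.005 -1.137
endloop
endfacet
facet normal 0.248 -0.778 -0.577
outer loop
vertex 2.42 2.005 -1.137
vertex 2.984 2.797 -1.963
vertex 2.976 2.117 -1.049
endloop
endfacet
facet normal -0.007 -0.597 0.802
outer loop
vertex 2.42 2.005 -1.137
vertex 2.976 2.117 -1.049
vertex 2.526 2.6 -0.693
endloop
endfacet
facet normal 0.007 0.598 -0.802
outer loop
vertex 2.984 2.797 -1.963
vertex 2.534 3.28 -1.607
vertex 3.276 3.192 -1.666
endloop
endfacet
facet normal 0.861 -0.412 -0.299
outer loop
vertex 2.984 2.797 -1.963
vertex 3.276 3.192 -1.666
vertex 2.976 2.117 -1.049
endloop
endfacet
facet normal 0.860 -0.412 -0.300
outer loop
vertex 2.976 2.117 -1.049
vertex 3.276 3.192 -1.666
vertex 3.269 2.512 -0.752
endloop
endfacet
facet normal -0.007 -0.598 0.802
outer loop
vertex 2.976 2.117 -1.049
vertex 3.269 2.512 -0.752
vertex 2.526 2.6 -0.693
endloop
endfacet

endsolid
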